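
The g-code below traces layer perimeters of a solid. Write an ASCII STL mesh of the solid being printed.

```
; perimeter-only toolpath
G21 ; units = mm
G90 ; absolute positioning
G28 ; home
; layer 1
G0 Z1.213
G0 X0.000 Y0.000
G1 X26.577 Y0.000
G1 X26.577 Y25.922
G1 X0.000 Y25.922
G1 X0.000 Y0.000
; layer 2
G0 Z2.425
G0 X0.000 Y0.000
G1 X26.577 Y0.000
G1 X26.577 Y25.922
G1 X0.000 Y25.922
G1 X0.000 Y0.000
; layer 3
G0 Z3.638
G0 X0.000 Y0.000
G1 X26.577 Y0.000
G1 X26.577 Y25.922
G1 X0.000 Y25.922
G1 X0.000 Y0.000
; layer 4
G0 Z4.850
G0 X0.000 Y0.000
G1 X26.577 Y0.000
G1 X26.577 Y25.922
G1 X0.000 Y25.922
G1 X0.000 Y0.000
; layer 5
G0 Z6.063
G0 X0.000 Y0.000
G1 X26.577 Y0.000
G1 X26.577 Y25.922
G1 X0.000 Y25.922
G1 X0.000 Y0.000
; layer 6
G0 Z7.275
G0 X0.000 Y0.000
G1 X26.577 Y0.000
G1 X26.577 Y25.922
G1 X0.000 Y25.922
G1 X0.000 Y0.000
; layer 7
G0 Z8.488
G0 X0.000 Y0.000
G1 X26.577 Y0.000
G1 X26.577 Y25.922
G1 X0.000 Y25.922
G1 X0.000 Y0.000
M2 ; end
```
solid part
  facet normal 0.0000 0.0000 -1.0000
    outer loop
      vertex 26.577 25.922 0.000
      vertex 26.577 0.000 0.000
      vertex 0.000 0.000 0.000
    endloop
  endfacet
  facet normal 0.0000 0.0000 -1.0000
    outer loop
      vertex 0.000 25.922 0.000
      vertex 26.577 25.922 0.000
      vertex 0.000 0.000 0.000
    endloop
  endfacet
  facet normal 0.0000 0.0000 1.0000
    outer loop
      vertex 0.000 0.000 8.488
      vertex 26.577 0.000 8.488
      vertex 26.577 25.922 8.488
    endloop
  endfacet
  facet normal 0.0000 0.0000 1.0000
    outer loop
      vertex 0.000 0.000 8.488
      vertex 26.577 25.922 8.488
      vertex 0.000 25.922 8.488
    endloop
  endfacet
  facet normal 0.0000 -1.0000 0.0000
    outer loop
      vertex 0.000 0.000 0.000
      vertex 26.577 0.000 0.000
      vertex 26.577 0.000 8.488
    endloop
  endfacet
  facet normal 0.0000 -1.0000 0.0000
    outer loop
      vertex 0.000 0.000 0.000
      vertex 26.577 0.000 8.488
      vertex 0.000 0.000 8.488
    endloop
  endfacet
  facet normal 0.0000 1.0000 0.0000
    outer loop
      vertex 26.577 25.922 8.488
      vertex 26.577 25.922 0.000
      vertex 0.000 25.922 0.000
    endloop
  endfacet
  facet normal 0.0000 1.0000 0.0000
    outer loop
      vertex 0.000 25.922 8.488
      vertex 26.577 25.922 8.488
      vertex 0.000 25.922 0.000
    endloop
  endfacet
  facet normal -1.0000 0.0000 0.0000
    outer loop
      vertex 0.000 25.922 8.488
      vertex 0.000 25.922 0.000
      vertex 0.000 0.000 0.000
    endloop
  endfacet
  facet normal -1.0000 0.0000 0.0000
    outer loop
      vertex 0.000 0.000 8.488
      vertex 0.000 25.922 8.488
      vertex 0.000 0.000 0.000
    endloop
  endfacet
  facet normal 1.0000 0.0000 0.0000
    outer loop
      vertex 26.577 0.000 0.000
      vertex 26.577 25.922 0.000
      vertex 26.577 25.922 8.488
    endloop
  endfacet
  facet normal 1.0000 0.0000 0.0000
    outer loop
      vertex 26.577 0.000 0.000
      vertex 26.577 25.922 8.488
      vertex 26.577 0.000 8.488
    endloop
  endfacet
endsolid part

The G0 Z moves step by Δz≈1.213 mm. Every layer's G1 loop is the same polygon, so the solid is a straight extrusion of it from z=0 to z≈8.49. Closing with flat bottom and top caps and triangulating gives 12 facets — a rectangular box, roughly 26.6 × 25.9 mm footprint and 8.49 mm tall.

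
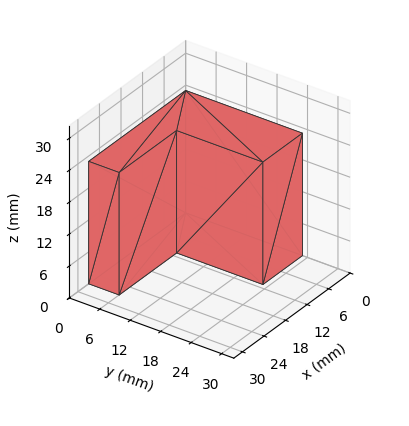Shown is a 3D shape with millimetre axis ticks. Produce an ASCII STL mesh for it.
Reading the render: the shape is an L-shaped prism: outer 27 × 23 mm, arm thicknesses ≈ 6 mm (horizontal) and 11 mm (vertical), extruded 23 mm in z (dimensions read to the nearest mm from the axis ticks). For the STL, each face is triangulated and given an outward normal.

solid part
  facet normal 0.0000 0.0000 -1.0000
    outer loop
      vertex 27.00 6.00 0.00
      vertex 27.00 0.00 0.00
      vertex 0.00 0.00 0.00
    endloop
  endfacet
  facet normal 0.0000 0.0000 -1.0000
    outer loop
      vertex 11.00 6.00 0.00
      vertex 27.00 6.00 0.00
      vertex 0.00 0.00 0.00
    endloop
  endfacet
  facet normal 0.0000 0.0000 -1.0000
    outer loop
      vertex 11.00 23.00 0.00
      vertex 11.00 6.00 0.00
      vertex 0.00 0.00 0.00
    endloop
  endfacet
  facet normal 0.0000 0.0000 -1.0000
    outer loop
      vertex 0.00 23.00 0.00
      vertex 11.00 23.00 0.00
      vertex 0.00 0.00 0.00
    endloop
  endfacet
  facet normal 0.0000 0.0000 1.0000
    outer loop
      vertex 0.00 0.00 23.00
      vertex 27.00 0.00 23.00
      vertex 27.00 6.00 23.00
    endloop
  endfacet
  facet normal 0.0000 0.0000 1.0000
    outer loop
      vertex 0.00 0.00 23.00
      vertex 27.00 6.00 23.00
      vertex 11.00 6.00 23.00
    endloop
  endfacet
  facet normal 0.0000 0.0000 1.0000
    outer loop
      vertex 0.00 0.00 23.00
      vertex 11.00 6.00 23.00
      vertex 11.00 23.00 23.00
    endloop
  endfacet
  facet normal 0.0000 0.0000 1.0000
    outer loop
      vertex 0.00 0.00 23.00
      vertex 11.00 23.00 23.00
      vertex 0.00 23.00 23.00
    endloop
  endfacet
  facet normal 0.0000 -1.0000 0.0000
    outer loop
      vertex 0.00 0.00 0.00
      vertex 27.00 0.00 0.00
      vertex 27.00 0.00 23.00
    endloop
  endfacet
  facet normal 0.0000 -1.0000 0.0000
    outer loop
      vertex 0.00 0.00 0.00
      vertex 27.00 0.00 23.00
      vertex 0.00 0.00 23.00
    endloop
  endfacet
  facet normal 1.0000 0.0000 0.0000
    outer loop
      vertex 27.00 0.00 0.00
      vertex 27.00 6.00 0.00
      vertex 27.00 6.00 23.00
    endloop
  endfacet
  facet normal 1.0000 0.0000 0.0000
    outer loop
      vertex 27.00 0.00 0.00
      vertex 27.00 6.00 23.00
      vertex 27.00 0.00 23.00
    endloop
  endfacet
  facet normal 0.0000 1.0000 0.0000
    outer loop
      vertex 27.00 6.00 0.00
      vertex 11.00 6.00 0.00
      vertex 11.00 6.00 23.00
    endloop
  endfacet
  facet normal 0.0000 1.0000 0.0000
    outer loop
      vertex 27.00 6.00 0.00
      vertex 11.00 6.00 23.00
      vertex 27.00 6.00 23.00
    endloop
  endfacet
  facet normal 1.0000 0.0000 0.0000
    outer loop
      vertex 11.00 6.00 0.00
      vertex 11.00 23.00 0.00
      vertex 11.00 23.00 23.00
    endloop
  endfacet
  facet normal 1.0000 0.0000 0.0000
    outer loop
      vertex 11.00 6.00 0.00
      vertex 11.00 23.00 23.00
      vertex 11.00 6.00 23.00
    endloop
  endfacet
  facet normal 0.0000 1.0000 0.0000
    outer loop
      vertex 11.00 23.00 0.00
      vertex 0.00 23.00 0.00
      vertex 0.00 23.00 23.00
    endloop
  endfacet
  facet normal 0.0000 1.0000 0.0000
    outer loop
      vertex 11.00 23.00 0.00
      vertex 0.00 23.00 23.00
      vertex 11.00 23.00 23.00
    endloop
  endfacet
  facet normal -1.0000 0.0000 0.0000
    outer loop
      vertex 0.00 23.00 0.00
      vertex 0.00 0.00 0.00
      vertex 0.00 0.00 23.00
    endloop
  endfacet
  facet normal -1.0000 0.0000 0.0000
    outer loop
      vertex 0.00 23.00 0.00
      vertex 0.00 0.00 23.00
      vertex 0.00 23.00 23.00
    endloop
  endfacet
endsolid part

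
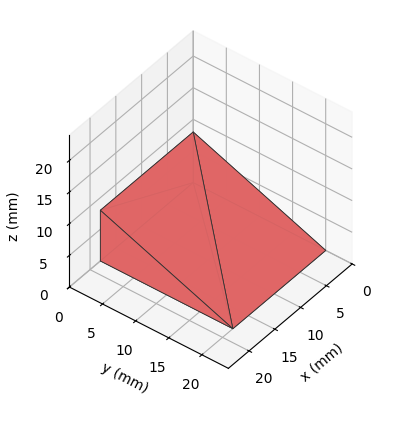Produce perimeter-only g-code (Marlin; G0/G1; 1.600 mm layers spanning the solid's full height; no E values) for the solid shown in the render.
Reading the render: the shape is a wedge (ramp): 18 × 20 mm base, rising to 8 mm along the y=0 edge and sloping linearly to z=0 at y=20 (dimensions read to the nearest mm from the axis ticks). For the g-code, the solid's height is divided into equal slices at the stated Δz and each level perimeter traced with G1 moves after a G0 lift.

; perimeter-only toolpath
G21 ; units = mm
G90 ; absolute positioning
G28 ; home
; layer 1
G0 Z1.600
G0 X0.000 Y0.000
G1 X18.000 Y0.000
G1 X18.000 Y16.000
G1 X0.000 Y16.000
G1 X0.000 Y0.000
; layer 2
G0 Z3.200
G0 X0.000 Y0.000
G1 X18.000 Y0.000
G1 X18.000 Y12.000
G1 X0.000 Y12.000
G1 X0.000 Y0.000
; layer 3
G0 Z4.800
G0 X0.000 Y0.000
G1 X18.000 Y0.000
G1 X18.000 Y8.000
G1 X0.000 Y8.000
G1 X0.000 Y0.000
; layer 4
G0 Z6.400
G0 X0.000 Y0.000
G1 X18.000 Y0.000
G1 X18.000 Y4.000
G1 X0.000 Y4.000
G1 X0.000 Y0.000
M2 ; end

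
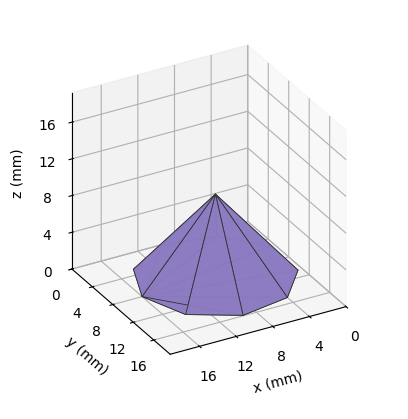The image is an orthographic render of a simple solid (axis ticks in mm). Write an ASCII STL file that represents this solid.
Reading the render: the shape is a regular 9-sided pyramid, base circumscribed radius ≈ 8 mm, apex at z ≈ 9 mm (dimensions read to the nearest mm from the axis ticks). For the STL, each face is triangulated and given an outward normal.

solid part
  facet normal 0.0000 0.0000 -1.0000
    outer loop
      vertex 9.4 15.9 0.0
      vertex 14.1 13.1 0.0
      vertex 16.0 8.0 0.0
    endloop
  endfacet
  facet normal 0.0000 0.0000 -1.0000
    outer loop
      vertex 4.0 14.9 0.0
      vertex 9.4 15.9 0.0
      vertex 16.0 8.0 0.0
    endloop
  endfacet
  facet normal 0.0000 0.0000 -1.0000
    outer loop
      vertex 0.5 10.7 0.0
      vertex 4.0 14.9 0.0
      vertex 16.0 8.0 0.0
    endloop
  endfacet
  facet normal 0.0000 0.0000 -1.0000
    outer loop
      vertex 0.5 5.3 0.0
      vertex 0.5 10.7 0.0
      vertex 16.0 8.0 0.0
    endloop
  endfacet
  facet normal 0.0000 0.0000 -1.0000
    outer loop
      vertex 4.0 1.1 0.0
      vertex 0.5 5.3 0.0
      vertex 16.0 8.0 0.0
    endloop
  endfacet
  facet normal 0.0000 0.0000 -1.0000
    outer loop
      vertex 9.4 0.1 0.0
      vertex 4.0 1.1 0.0
      vertex 16.0 8.0 0.0
    endloop
  endfacet
  facet normal 0.0000 0.0000 -1.0000
    outer loop
      vertex 14.1 2.9 0.0
      vertex 9.4 0.1 0.0
      vertex 16.0 8.0 0.0
    endloop
  endfacet
  facet normal 0.7200 0.2682 0.6400
    outer loop
      vertex 16.0 8.0 0.0
      vertex 14.1 13.1 0.0
      vertex 8.0 8.0 9.0
    endloop
  endfacet
  facet normal 0.3931 0.6599 0.6404
    outer loop
      vertex 14.1 13.1 0.0
      vertex 9.4 15.9 0.0
      vertex 8.0 8.0 9.0
    endloop
  endfacet
  facet normal -0.1398 0.7548 0.6408
    outer loop
      vertex 9.4 15.9 0.0
      vertex 4.0 14.9 0.0
      vertex 8.0 8.0 9.0
    endloop
  endfacet
  facet normal -0.5905 0.4921 0.6397
    outer loop
      vertex 4.0 14.9 0.0
      vertex 0.5 10.7 0.0
      vertex 8.0 8.0 9.0
    endloop
  endfacet
  facet normal -0.7682 0.0000 0.6402
    outer loop
      vertex 0.5 10.7 0.0
      vertex 0.5 5.3 0.0
      vertex 8.0 8.0 9.0
    endloop
  endfacet
  facet normal -0.5905 -0.4921 0.6397
    outer loop
      vertex 0.5 5.3 0.0
      vertex 4.0 1.1 0.0
      vertex 8.0 8.0 9.0
    endloop
  endfacet
  facet normal -0.1398 -0.7548 0.6408
    outer loop
      vertex 4.0 1.1 0.0
      vertex 9.4 0.1 0.0
      vertex 8.0 8.0 9.0
    endloop
  endfacet
  facet normal 0.3931 -0.6599 0.6404
    outer loop
      vertex 9.4 0.1 0.0
      vertex 14.1 2.9 0.0
      vertex 8.0 8.0 9.0
    endloop
  endfacet
  facet normal 0.7200 -0.2682 0.6400
    outer loop
      vertex 14.1 2.9 0.0
      vertex 16.0 8.0 0.0
      vertex 8.0 8.0 9.0
    endloop
  endfacet
endsolid part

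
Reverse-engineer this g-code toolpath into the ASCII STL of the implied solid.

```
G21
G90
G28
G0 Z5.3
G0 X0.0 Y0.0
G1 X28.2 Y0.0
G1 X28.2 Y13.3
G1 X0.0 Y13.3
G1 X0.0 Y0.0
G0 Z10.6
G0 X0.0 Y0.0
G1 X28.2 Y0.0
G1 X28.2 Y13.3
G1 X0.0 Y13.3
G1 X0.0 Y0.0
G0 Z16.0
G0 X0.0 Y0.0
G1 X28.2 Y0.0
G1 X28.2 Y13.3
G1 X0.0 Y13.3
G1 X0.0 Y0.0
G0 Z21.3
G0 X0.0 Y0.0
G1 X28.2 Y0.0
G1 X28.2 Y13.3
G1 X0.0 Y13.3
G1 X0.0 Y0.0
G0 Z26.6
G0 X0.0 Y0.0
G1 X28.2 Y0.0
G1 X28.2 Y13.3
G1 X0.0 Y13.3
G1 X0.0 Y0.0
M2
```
solid part
  facet normal 0.0000 0.0000 -1.0000
    outer loop
      vertex 28.2 13.3 0.0
      vertex 28.2 0.0 0.0
      vertex 0.0 0.0 0.0
    endloop
  endfacet
  facet normal 0.0000 0.0000 -1.0000
    outer loop
      vertex 0.0 13.3 0.0
      vertex 28.2 13.3 0.0
      vertex 0.0 0.0 0.0
    endloop
  endfacet
  facet normal 0.0000 0.0000 1.0000
    outer loop
      vertex 0.0 0.0 26.6
      vertex 28.2 0.0 26.6
      vertex 28.2 13.3 26.6
    endloop
  endfacet
  facet normal 0.0000 0.0000 1.0000
    outer loop
      vertex 0.0 0.0 26.6
      vertex 28.2 13.3 26.6
      vertex 0.0 13.3 26.6
    endloop
  endfacet
  facet normal 0.0000 -1.0000 0.0000
    outer loop
      vertex 0.0 0.0 0.0
      vertex 28.2 0.0 0.0
      vertex 28.2 0.0 26.6
    endloop
  endfacet
  facet normal 0.0000 -1.0000 0.0000
    outer loop
      vertex 0.0 0.0 0.0
      vertex 28.2 0.0 26.6
      vertex 0.0 0.0 26.6
    endloop
  endfacet
  facet normal 0.0000 1.0000 0.0000
    outer loop
      vertex 28.2 13.3 26.6
      vertex 28.2 13.3 0.0
      vertex 0.0 13.3 0.0
    endloop
  endfacet
  facet normal 0.0000 1.0000 0.0000
    outer loop
      vertex 0.0 13.3 26.6
      vertex 28.2 13.3 26.6
      vertex 0.0 13.3 0.0
    endloop
  endfacet
  facet normal -1.0000 0.0000 0.0000
    outer loop
      vertex 0.0 13.3 26.6
      vertex 0.0 13.3 0.0
      vertex 0.0 0.0 0.0
    endloop
  endfacet
  facet normal -1.0000 0.0000 0.0000
    outer loop
      vertex 0.0 0.0 26.6
      vertex 0.0 13.3 26.6
      vertex 0.0 0.0 0.0
    endloop
  endfacet
  facet normal 1.0000 0.0000 0.0000
    outer loop
      vertex 28.2 0.0 0.0
      vertex 28.2 13.3 0.0
      vertex 28.2 13.3 26.6
    endloop
  endfacet
  facet normal 1.0000 0.0000 0.0000
    outer loop
      vertex 28.2 0.0 0.0
      vertex 28.2 13.3 26.6
      vertex 28.2 0.0 26.6
    endloop
  endfacet
endsolid part

The G0 Z moves step by Δz≈5.3 mm. Every layer's G1 loop is the same polygon, so the solid is a straight extrusion of it from z=0 to z≈26.6. Closing with flat bottom and top caps and triangulating gives 12 facets — a rectangular box, roughly 28.2 × 13.3 mm footprint and 26.6 mm tall.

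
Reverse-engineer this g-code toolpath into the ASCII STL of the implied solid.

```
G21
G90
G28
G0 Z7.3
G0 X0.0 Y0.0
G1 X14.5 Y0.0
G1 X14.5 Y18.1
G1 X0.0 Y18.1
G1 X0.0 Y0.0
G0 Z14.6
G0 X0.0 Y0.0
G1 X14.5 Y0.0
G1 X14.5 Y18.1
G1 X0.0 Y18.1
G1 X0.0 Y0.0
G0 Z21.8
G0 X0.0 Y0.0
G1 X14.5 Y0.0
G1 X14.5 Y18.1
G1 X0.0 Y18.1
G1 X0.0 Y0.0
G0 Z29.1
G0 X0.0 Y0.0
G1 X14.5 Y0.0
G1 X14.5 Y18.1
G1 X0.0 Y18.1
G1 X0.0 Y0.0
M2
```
solid part
  facet normal 0.0000 0.0000 -1.0000
    outer loop
      vertex 14.5 18.1 0.0
      vertex 14.5 0.0 0.0
      vertex 0.0 0.0 0.0
    endloop
  endfacet
  facet normal 0.0000 0.0000 -1.0000
    outer loop
      vertex 0.0 18.1 0.0
      vertex 14.5 18.1 0.0
      vertex 0.0 0.0 0.0
    endloop
  endfacet
  facet normal 0.0000 0.0000 1.0000
    outer loop
      vertex 0.0 0.0 29.1
      vertex 14.5 0.0 29.1
      vertex 14.5 18.1 29.1
    endloop
  endfacet
  facet normal 0.0000 0.0000 1.0000
    outer loop
      vertex 0.0 0.0 29.1
      vertex 14.5 18.1 29.1
      vertex 0.0 18.1 29.1
    endloop
  endfacet
  facet normal 0.0000 -1.0000 0.0000
    outer loop
      vertex 0.0 0.0 0.0
      vertex 14.5 0.0 0.0
      vertex 14.5 0.0 29.1
    endloop
  endfacet
  facet normal 0.0000 -1.0000 0.0000
    outer loop
      vertex 0.0 0.0 0.0
      vertex 14.5 0.0 29.1
      vertex 0.0 0.0 29.1
    endloop
  endfacet
  facet normal 0.0000 1.0000 0.0000
    outer loop
      vertex 14.5 18.1 29.1
      vertex 14.5 18.1 0.0
      vertex 0.0 18.1 0.0
    endloop
  endfacet
  facet normal 0.0000 1.0000 0.0000
    outer loop
      vertex 0.0 18.1 29.1
      vertex 14.5 18.1 29.1
      vertex 0.0 18.1 0.0
    endloop
  endfacet
  facet normal -1.0000 0.0000 0.0000
    outer loop
      vertex 0.0 18.1 29.1
      vertex 0.0 18.1 0.0
      vertex 0.0 0.0 0.0
    endloop
  endfacet
  facet normal -1.0000 0.0000 0.0000
    outer loop
      vertex 0.0 0.0 29.1
      vertex 0.0 18.1 29.1
      vertex 0.0 0.0 0.0
    endloop
  endfacet
  facet normal 1.0000 0.0000 0.0000
    outer loop
      vertex 14.5 0.0 0.0
      vertex 14.5 18.1 0.0
      vertex 14.5 18.1 29.1
    endloop
  endfacet
  facet normal 1.0000 0.0000 0.0000
    outer loop
      vertex 14.5 0.0 0.0
      vertex 14.5 18.1 29.1
      vertex 14.5 0.0 29.1
    endloop
  endfacet
endsolid part

The G0 Z moves step by Δz≈7.3 mm. Every layer's G1 loop is the same polygon, so the solid is a straight extrusion of it from z=0 to z≈29.1. Closing with flat bottom and top caps and triangulating gives 12 facets — a rectangular box, roughly 14.5 × 18.1 mm footprint and 29.1 mm tall.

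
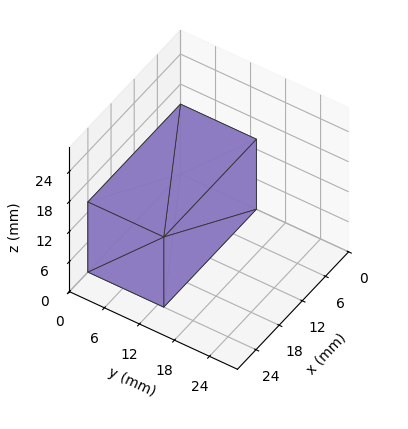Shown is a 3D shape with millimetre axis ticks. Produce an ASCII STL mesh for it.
Reading the render: the shape is a rectangular box, roughly 24 × 13 mm footprint and 14 mm tall (dimensions read to the nearest mm from the axis ticks). For the STL, each face is triangulated and given an outward normal.

solid part
  facet normal 0.0000 0.0000 -1.0000
    outer loop
      vertex 24.000 13.000 0.000
      vertex 24.000 0.000 0.000
      vertex 0.000 0.000 0.000
    endloop
  endfacet
  facet normal 0.0000 0.0000 -1.0000
    outer loop
      vertex 0.000 13.000 0.000
      vertex 24.000 13.000 0.000
      vertex 0.000 0.000 0.000
    endloop
  endfacet
  facet normal 0.0000 0.0000 1.0000
    outer loop
      vertex 0.000 0.000 14.000
      vertex 24.000 0.000 14.000
      vertex 24.000 13.000 14.000
    endloop
  endfacet
  facet normal 0.0000 0.0000 1.0000
    outer loop
      vertex 0.000 0.000 14.000
      vertex 24.000 13.000 14.000
      vertex 0.000 13.000 14.000
    endloop
  endfacet
  facet normal 0.0000 -1.0000 0.0000
    outer loop
      vertex 0.000 0.000 0.000
      vertex 24.000 0.000 0.000
      vertex 24.000 0.000 14.000
    endloop
  endfacet
  facet normal 0.0000 -1.0000 0.0000
    outer loop
      vertex 0.000 0.000 0.000
      vertex 24.000 0.000 14.000
      vertex 0.000 0.000 14.000
    endloop
  endfacet
  facet normal 0.0000 1.0000 0.0000
    outer loop
      vertex 24.000 13.000 14.000
      vertex 24.000 13.000 0.000
      vertex 0.000 13.000 0.000
    endloop
  endfacet
  facet normal 0.0000 1.0000 0.0000
    outer loop
      vertex 0.000 13.000 14.000
      vertex 24.000 13.000 14.000
      vertex 0.000 13.000 0.000
    endloop
  endfacet
  facet normal -1.0000 0.0000 0.0000
    outer loop
      vertex 0.000 13.000 14.000
      vertex 0.000 13.000 0.000
      vertex 0.000 0.000 0.000
    endloop
  endfacet
  facet normal -1.0000 0.0000 0.0000
    outer loop
      vertex 0.000 0.000 14.000
      vertex 0.000 13.000 14.000
      vertex 0.000 0.000 0.000
    endloop
  endfacet
  facet normal 1.0000 0.0000 0.0000
    outer loop
      vertex 24.000 0.000 0.000
      vertex 24.000 13.000 0.000
      vertex 24.000 13.000 14.000
    endloop
  endfacet
  facet normal 1.0000 0.0000 0.0000
    outer loop
      vertex 24.000 0.000 0.000
      vertex 24.000 13.000 14.000
      vertex 24.000 0.000 14.000
    endloop
  endfacet
endsolid part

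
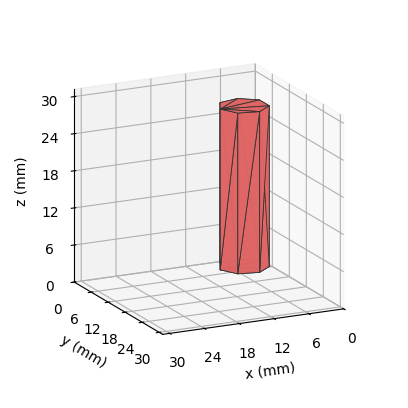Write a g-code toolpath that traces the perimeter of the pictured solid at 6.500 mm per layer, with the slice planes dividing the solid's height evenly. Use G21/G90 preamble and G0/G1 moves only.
Reading the render: the shape is a regular 7-sided prism (a cylinder approximated with 7 flat sides), circumscribed radius ≈ 4 mm, height ≈ 26 mm (dimensions read to the nearest mm from the axis ticks). For the g-code, the solid's height is divided into equal slices at the stated Δz and each level perimeter traced with G1 moves after a G0 lift.

; perimeter-only toolpath
G21 ; units = mm
G90 ; absolute positioning
G28 ; home
; layer 1
G0 Z6.500
G0 X8.000 Y4.000
G1 X6.494 Y7.127
G1 X3.110 Y7.900
G1 X0.396 Y5.736
G1 X0.396 Y2.264
G1 X3.110 Y0.100
G1 X6.494 Y0.873
G1 X8.000 Y4.000
; layer 2
G0 Z13.000
G0 X8.000 Y4.000
G1 X6.494 Y7.127
G1 X3.110 Y7.900
G1 X0.396 Y5.736
G1 X0.396 Y2.264
G1 X3.110 Y0.100
G1 X6.494 Y0.873
G1 X8.000 Y4.000
; layer 3
G0 Z19.500
G0 X8.000 Y4.000
G1 X6.494 Y7.127
G1 X3.110 Y7.900
G1 X0.396 Y5.736
G1 X0.396 Y2.264
G1 X3.110 Y0.100
G1 X6.494 Y0.873
G1 X8.000 Y4.000
; layer 4
G0 Z26.000
G0 X8.000 Y4.000
G1 X6.494 Y7.127
G1 X3.110 Y7.900
G1 X0.396 Y5.736
G1 X0.396 Y2.264
G1 X3.110 Y0.100
G1 X6.494 Y0.873
G1 X8.000 Y4.000
M2 ; end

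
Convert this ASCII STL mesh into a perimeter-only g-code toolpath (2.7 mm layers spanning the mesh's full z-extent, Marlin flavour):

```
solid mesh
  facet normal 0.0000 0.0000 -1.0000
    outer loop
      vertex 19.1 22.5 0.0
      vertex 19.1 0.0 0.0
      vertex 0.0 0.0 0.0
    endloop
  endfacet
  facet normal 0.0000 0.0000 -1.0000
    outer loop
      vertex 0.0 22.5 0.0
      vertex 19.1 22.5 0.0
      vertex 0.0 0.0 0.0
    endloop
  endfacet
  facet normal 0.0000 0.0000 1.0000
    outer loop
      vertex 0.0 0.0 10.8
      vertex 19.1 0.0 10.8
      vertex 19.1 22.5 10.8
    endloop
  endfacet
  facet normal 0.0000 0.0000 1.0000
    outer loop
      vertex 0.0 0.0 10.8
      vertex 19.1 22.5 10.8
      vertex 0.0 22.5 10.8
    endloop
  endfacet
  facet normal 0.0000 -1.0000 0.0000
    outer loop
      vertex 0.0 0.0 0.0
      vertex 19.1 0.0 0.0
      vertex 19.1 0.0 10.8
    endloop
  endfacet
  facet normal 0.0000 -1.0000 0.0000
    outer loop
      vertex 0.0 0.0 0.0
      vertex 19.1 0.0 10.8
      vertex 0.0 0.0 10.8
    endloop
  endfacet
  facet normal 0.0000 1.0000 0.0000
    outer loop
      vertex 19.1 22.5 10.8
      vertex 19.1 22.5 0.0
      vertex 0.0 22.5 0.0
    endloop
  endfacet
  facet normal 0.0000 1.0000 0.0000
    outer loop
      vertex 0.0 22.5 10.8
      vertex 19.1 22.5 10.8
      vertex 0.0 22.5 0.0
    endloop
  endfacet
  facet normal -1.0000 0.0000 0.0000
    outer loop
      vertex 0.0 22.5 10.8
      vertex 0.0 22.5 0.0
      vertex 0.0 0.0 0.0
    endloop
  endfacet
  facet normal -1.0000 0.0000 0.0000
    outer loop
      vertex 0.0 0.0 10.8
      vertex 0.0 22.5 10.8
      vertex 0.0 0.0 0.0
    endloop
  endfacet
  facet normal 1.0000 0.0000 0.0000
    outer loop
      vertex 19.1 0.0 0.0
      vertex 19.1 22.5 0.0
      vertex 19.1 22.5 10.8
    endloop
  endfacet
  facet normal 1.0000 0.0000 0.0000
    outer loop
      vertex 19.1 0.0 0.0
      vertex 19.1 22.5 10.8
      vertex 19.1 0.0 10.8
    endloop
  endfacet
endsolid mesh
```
; perimeter-only toolpath
G21 ; units = mm
G90 ; absolute positioning
G28 ; home
; layer 1
G0 Z2.7
G0 X0.0 Y0.0
G1 X19.1 Y0.0
G1 X19.1 Y22.5
G1 X0.0 Y22.5
G1 X0.0 Y0.0
; layer 2
G0 Z5.4
G0 X0.0 Y0.0
G1 X19.1 Y0.0
G1 X19.1 Y22.5
G1 X0.0 Y22.5
G1 X0.0 Y0.0
; layer 3
G0 Z8.1
G0 X0.0 Y0.0
G1 X19.1 Y0.0
G1 X19.1 Y22.5
G1 X0.0 Y22.5
G1 X0.0 Y0.0
; layer 4
G0 Z10.8
G0 X0.0 Y0.0
G1 X19.1 Y0.0
G1 X19.1 Y22.5
G1 X0.0 Y22.5
G1 X0.0 Y0.0
M2 ; end

The solid is a rectangular box, roughly 19.1 × 22.5 mm footprint and 10.8 mm tall. Slicing at Δz = 2.7 mm — 4 equal slices spanning the solid's height, so layer i sits at z = i·h/4 — gives 4 non-empty perimeters. Each is a 4-segment closed polygon; G0 lifts to the layer z and rapids to the start vertex, then G1 traces the edges.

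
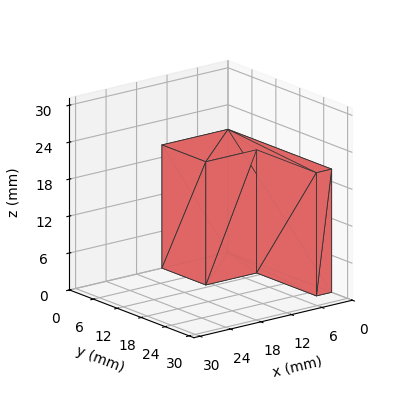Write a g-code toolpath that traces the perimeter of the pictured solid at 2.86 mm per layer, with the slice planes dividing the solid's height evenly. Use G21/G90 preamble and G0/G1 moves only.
Reading the render: the shape is an L-shaped prism: outer 13 × 26 mm, arm thicknesses ≈ 11 mm (horizontal) and 3 mm (vertical), extruded 20 mm in z (dimensions read to the nearest mm from the axis ticks). For the g-code, the solid's height is divided into equal slices at the stated Δz and each level perimeter traced with G1 moves after a G0 lift.

; perimeter-only toolpath
G21 ; units = mm
G90 ; absolute positioning
G28 ; home
; layer 1
G0 Z2.86
G0 X0.00 Y0.00
G1 X13.00 Y0.00
G1 X13.00 Y11.00
G1 X3.00 Y11.00
G1 X3.00 Y26.00
G1 X0.00 Y26.00
G1 X0.00 Y0.00
; layer 2
G0 Z5.71
G0 X0.00 Y0.00
G1 X13.00 Y0.00
G1 X13.00 Y11.00
G1 X3.00 Y11.00
G1 X3.00 Y26.00
G1 X0.00 Y26.00
G1 X0.00 Y0.00
; layer 3
G0 Z8.57
G0 X0.00 Y0.00
G1 X13.00 Y0.00
G1 X13.00 Y11.00
G1 X3.00 Y11.00
G1 X3.00 Y26.00
G1 X0.00 Y26.00
G1 X0.00 Y0.00
; layer 4
G0 Z11.43
G0 X0.00 Y0.00
G1 X13.00 Y0.00
G1 X13.00 Y11.00
G1 X3.00 Y11.00
G1 X3.00 Y26.00
G1 X0.00 Y26.00
G1 X0.00 Y0.00
; layer 5
G0 Z14.29
G0 X0.00 Y0.00
G1 X13.00 Y0.00
G1 X13.00 Y11.00
G1 X3.00 Y11.00
G1 X3.00 Y26.00
G1 X0.00 Y26.00
G1 X0.00 Y0.00
; layer 6
G0 Z17.14
G0 X0.00 Y0.00
G1 X13.00 Y0.00
G1 X13.00 Y11.00
G1 X3.00 Y11.00
G1 X3.00 Y26.00
G1 X0.00 Y26.00
G1 X0.00 Y0.00
; layer 7
G0 Z20.00
G0 X0.00 Y0.00
G1 X13.00 Y0.00
G1 X13.00 Y11.00
G1 X3.00 Y11.00
G1 X3.00 Y26.00
G1 X0.00 Y26.00
G1 X0.00 Y0.00
M2 ; end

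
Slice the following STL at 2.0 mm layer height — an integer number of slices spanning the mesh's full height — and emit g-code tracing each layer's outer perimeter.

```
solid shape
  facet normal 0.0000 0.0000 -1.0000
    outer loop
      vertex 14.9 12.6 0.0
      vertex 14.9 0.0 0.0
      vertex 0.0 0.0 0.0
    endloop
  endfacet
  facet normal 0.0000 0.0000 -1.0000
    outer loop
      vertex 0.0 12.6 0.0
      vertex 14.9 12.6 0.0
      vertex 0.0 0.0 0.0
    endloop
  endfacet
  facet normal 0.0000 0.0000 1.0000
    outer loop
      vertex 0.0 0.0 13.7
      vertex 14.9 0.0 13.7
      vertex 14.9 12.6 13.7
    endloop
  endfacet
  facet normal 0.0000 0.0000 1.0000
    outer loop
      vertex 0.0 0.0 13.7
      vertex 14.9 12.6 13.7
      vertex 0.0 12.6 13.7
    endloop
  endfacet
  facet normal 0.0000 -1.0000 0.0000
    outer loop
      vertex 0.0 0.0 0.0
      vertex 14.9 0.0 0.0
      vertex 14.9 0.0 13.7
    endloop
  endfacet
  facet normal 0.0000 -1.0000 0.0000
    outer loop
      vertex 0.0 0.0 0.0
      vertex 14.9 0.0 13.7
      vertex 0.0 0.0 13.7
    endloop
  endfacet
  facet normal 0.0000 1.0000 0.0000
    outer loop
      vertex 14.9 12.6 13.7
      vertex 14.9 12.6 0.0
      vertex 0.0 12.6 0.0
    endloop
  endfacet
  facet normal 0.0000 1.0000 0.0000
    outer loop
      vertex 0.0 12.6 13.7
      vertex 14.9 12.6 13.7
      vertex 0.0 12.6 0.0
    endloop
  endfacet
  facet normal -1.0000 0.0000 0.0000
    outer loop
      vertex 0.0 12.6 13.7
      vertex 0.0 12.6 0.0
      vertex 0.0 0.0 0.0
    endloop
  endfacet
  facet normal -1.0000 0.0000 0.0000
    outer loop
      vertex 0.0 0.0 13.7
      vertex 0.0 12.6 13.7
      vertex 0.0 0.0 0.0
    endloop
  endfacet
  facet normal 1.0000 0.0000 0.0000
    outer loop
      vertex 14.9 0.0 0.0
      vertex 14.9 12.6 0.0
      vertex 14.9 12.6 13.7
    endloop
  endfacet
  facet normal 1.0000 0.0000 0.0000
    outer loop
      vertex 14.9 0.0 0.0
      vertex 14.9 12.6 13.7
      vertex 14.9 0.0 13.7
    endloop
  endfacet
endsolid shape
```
; perimeter-only toolpath
G21 ; units = mm
G90 ; absolute positioning
G28 ; home
; layer 1
G0 Z2.0
G0 X0.0 Y0.0
G1 X14.9 Y0.0
G1 X14.9 Y12.6
G1 X0.0 Y12.6
G1 X0.0 Y0.0
; layer 2
G0 Z3.9
G0 X0.0 Y0.0
G1 X14.9 Y0.0
G1 X14.9 Y12.6
G1 X0.0 Y12.6
G1 X0.0 Y0.0
; layer 3
G0 Z5.9
G0 X0.0 Y0.0
G1 X14.9 Y0.0
G1 X14.9 Y12.6
G1 X0.0 Y12.6
G1 X0.0 Y0.0
; layer 4
G0 Z7.8
G0 X0.0 Y0.0
G1 X14.9 Y0.0
G1 X14.9 Y12.6
G1 X0.0 Y12.6
G1 X0.0 Y0.0
; layer 5
G0 Z9.8
G0 X0.0 Y0.0
G1 X14.9 Y0.0
G1 X14.9 Y12.6
G1 X0.0 Y12.6
G1 X0.0 Y0.0
; layer 6
G0 Z11.7
G0 X0.0 Y0.0
G1 X14.9 Y0.0
G1 X14.9 Y12.6
G1 X0.0 Y12.6
G1 X0.0 Y0.0
; layer 7
G0 Z13.7
G0 X0.0 Y0.0
G1 X14.9 Y0.0
G1 X14.9 Y12.6
G1 X0.0 Y12.6
G1 X0.0 Y0.0
M2 ; end

The solid is a rectangular box, roughly 14.9 × 12.6 mm footprint and 13.7 mm tall. Slicing at Δz = 2.0 mm — 7 equal slices spanning the solid's height, so layer i sits at z = i·h/7 — gives 7 non-empty perimeters. Each is a 4-segment closed polygon; G0 lifts to the layer z and rapids to the start vertex, then G1 traces the edges.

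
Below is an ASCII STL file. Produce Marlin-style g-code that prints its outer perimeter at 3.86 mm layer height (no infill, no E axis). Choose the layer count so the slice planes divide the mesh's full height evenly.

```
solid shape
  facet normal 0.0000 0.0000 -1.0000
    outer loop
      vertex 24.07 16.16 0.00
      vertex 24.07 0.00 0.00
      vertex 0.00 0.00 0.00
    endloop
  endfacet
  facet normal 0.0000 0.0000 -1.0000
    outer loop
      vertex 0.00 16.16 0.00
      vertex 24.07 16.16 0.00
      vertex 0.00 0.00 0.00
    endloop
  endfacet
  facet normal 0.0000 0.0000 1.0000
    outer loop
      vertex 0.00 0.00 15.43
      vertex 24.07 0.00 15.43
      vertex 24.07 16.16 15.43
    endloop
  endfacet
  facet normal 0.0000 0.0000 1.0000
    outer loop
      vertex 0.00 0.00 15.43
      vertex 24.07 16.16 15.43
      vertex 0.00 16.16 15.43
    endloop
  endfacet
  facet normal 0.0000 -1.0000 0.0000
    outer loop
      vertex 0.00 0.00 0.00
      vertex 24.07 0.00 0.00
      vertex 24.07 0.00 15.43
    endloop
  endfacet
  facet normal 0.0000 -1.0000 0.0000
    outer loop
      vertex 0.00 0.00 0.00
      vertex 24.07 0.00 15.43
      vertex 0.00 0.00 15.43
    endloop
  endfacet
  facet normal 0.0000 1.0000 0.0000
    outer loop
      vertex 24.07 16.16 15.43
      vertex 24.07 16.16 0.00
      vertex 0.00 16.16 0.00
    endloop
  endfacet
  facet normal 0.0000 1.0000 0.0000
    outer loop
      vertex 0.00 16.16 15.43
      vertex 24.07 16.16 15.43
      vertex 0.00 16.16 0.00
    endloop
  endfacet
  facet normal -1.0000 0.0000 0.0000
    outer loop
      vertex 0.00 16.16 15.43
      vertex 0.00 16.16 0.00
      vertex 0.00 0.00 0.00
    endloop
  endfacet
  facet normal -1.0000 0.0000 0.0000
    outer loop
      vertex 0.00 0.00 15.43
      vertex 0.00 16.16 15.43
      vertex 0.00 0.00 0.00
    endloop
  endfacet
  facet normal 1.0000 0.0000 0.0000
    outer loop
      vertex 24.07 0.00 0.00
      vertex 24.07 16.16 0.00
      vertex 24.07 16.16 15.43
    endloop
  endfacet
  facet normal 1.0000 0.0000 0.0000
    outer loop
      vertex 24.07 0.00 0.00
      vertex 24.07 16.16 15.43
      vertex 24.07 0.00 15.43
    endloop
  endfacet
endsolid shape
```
; perimeter-only toolpath
G21 ; units = mm
G90 ; absolute positioning
G28 ; home
; layer 1
G0 Z3.86
G0 X0.00 Y0.00
G1 X24.07 Y0.00
G1 X24.07 Y16.16
G1 X0.00 Y16.16
G1 X0.00 Y0.00
; layer 2
G0 Z7.71
G0 X0.00 Y0.00
G1 X24.07 Y0.00
G1 X24.07 Y16.16
G1 X0.00 Y16.16
G1 X0.00 Y0.00
; layer 3
G0 Z11.57
G0 X0.00 Y0.00
G1 X24.07 Y0.00
G1 X24.07 Y16.16
G1 X0.00 Y16.16
G1 X0.00 Y0.00
; layer 4
G0 Z15.43
G0 X0.00 Y0.00
G1 X24.07 Y0.00
G1 X24.07 Y16.16
G1 X0.00 Y16.16
G1 X0.00 Y0.00
M2 ; end

The solid is a rectangular box, roughly 24.1 × 16.2 mm footprint and 15.4 mm tall. Slicing at Δz = 3.86 mm — 4 equal slices spanning the solid's height, so layer i sits at z = i·h/4 — gives 4 non-empty perimeters. Each is a 4-segment closed polygon; G0 lifts to the layer z and rapids to the start vertex, then G1 traces the edges.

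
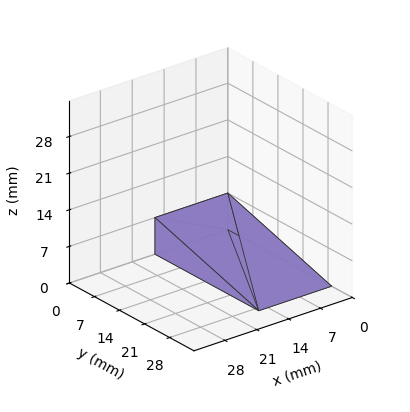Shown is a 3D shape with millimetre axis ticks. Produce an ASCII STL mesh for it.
Reading the render: the shape is a wedge (ramp): 16 × 29 mm base, rising to 7 mm along the y=0 edge and sloping linearly to z=0 at y=29 (dimensions read to the nearest mm from the axis ticks). For the STL, each face is triangulated and given an outward normal.

solid part
  facet normal 0.0000 0.0000 -1.0000
    outer loop
      vertex 16.00 29.00 0.00
      vertex 16.00 0.00 0.00
      vertex 0.00 0.00 0.00
    endloop
  endfacet
  facet normal 0.0000 0.0000 -1.0000
    outer loop
      vertex 0.00 29.00 0.00
      vertex 16.00 29.00 0.00
      vertex 0.00 0.00 0.00
    endloop
  endfacet
  facet normal 0.0000 -1.0000 0.0000
    outer loop
      vertex 0.00 0.00 0.00
      vertex 16.00 0.00 0.00
      vertex 16.00 0.00 7.00
    endloop
  endfacet
  facet normal 0.0000 -1.0000 0.0000
    outer loop
      vertex 0.00 0.00 0.00
      vertex 16.00 0.00 7.00
      vertex 0.00 0.00 7.00
    endloop
  endfacet
  facet normal 0.0000 0.2346 0.9721
    outer loop
      vertex 0.00 0.00 7.00
      vertex 16.00 0.00 7.00
      vertex 16.00 29.00 0.00
    endloop
  endfacet
  facet normal 0.0000 0.2346 0.9721
    outer loop
      vertex 0.00 0.00 7.00
      vertex 16.00 29.00 0.00
      vertex 0.00 29.00 0.00
    endloop
  endfacet
  facet normal -1.0000 0.0000 0.0000
    outer loop
      vertex 0.00 0.00 7.00
      vertex 0.00 29.00 0.00
      vertex 0.00 0.00 0.00
    endloop
  endfacet
  facet normal 1.0000 0.0000 0.0000
    outer loop
      vertex 16.00 0.00 0.00
      vertex 16.00 29.00 0.00
      vertex 16.00 0.00 7.00
    endloop
  endfacet
endsolid part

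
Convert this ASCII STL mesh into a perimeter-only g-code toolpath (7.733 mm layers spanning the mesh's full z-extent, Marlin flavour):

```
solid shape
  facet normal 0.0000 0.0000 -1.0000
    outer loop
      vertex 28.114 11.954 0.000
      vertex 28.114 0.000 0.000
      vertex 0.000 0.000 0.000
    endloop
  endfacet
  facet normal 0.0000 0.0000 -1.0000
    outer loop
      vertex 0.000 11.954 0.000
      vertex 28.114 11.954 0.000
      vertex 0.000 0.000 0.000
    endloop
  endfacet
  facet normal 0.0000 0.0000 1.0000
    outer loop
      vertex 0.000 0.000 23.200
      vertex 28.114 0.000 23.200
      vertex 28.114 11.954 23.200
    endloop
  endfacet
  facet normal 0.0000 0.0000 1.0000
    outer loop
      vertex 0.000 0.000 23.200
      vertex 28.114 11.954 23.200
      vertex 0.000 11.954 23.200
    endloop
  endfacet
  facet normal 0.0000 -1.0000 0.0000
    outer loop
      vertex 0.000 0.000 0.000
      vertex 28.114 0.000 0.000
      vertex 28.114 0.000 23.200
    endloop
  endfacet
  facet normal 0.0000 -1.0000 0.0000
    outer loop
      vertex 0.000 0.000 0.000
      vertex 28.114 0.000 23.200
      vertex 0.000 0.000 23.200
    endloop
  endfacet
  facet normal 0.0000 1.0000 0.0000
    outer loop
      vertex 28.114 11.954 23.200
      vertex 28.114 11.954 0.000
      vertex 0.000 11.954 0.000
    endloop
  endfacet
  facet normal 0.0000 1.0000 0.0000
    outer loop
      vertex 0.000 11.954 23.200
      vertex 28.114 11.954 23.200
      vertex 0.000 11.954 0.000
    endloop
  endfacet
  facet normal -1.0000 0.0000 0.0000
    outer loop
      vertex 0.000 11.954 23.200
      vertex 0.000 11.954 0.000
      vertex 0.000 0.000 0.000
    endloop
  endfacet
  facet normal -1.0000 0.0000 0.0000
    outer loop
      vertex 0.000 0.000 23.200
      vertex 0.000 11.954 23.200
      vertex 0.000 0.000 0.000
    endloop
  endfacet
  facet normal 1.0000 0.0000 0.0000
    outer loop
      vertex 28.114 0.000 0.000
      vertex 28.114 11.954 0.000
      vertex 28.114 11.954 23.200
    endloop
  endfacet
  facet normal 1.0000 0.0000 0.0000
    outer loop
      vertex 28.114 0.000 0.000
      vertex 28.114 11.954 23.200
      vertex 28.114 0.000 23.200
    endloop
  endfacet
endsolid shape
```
; perimeter-only toolpath
G21 ; units = mm
G90 ; absolute positioning
G28 ; home
; layer 1
G0 Z7.733
G0 X0.000 Y0.000
G1 X28.114 Y0.000
G1 X28.114 Y11.954
G1 X0.000 Y11.954
G1 X0.000 Y0.000
; layer 2
G0 Z15.467
G0 X0.000 Y0.000
G1 X28.114 Y0.000
G1 X28.114 Y11.954
G1 X0.000 Y11.954
G1 X0.000 Y0.000
; layer 3
G0 Z23.200
G0 X0.000 Y0.000
G1 X28.114 Y0.000
G1 X28.114 Y11.954
G1 X0.000 Y11.954
G1 X0.000 Y0.000
M2 ; end

The solid is a rectangular box, roughly 28.1 × 12 mm footprint and 23.2 mm tall. Slicing at Δz = 7.733 mm — 3 equal slices spanning the solid's height, so layer i sits at z = i·h/3 — gives 3 non-empty perimeters. Each is a 4-segment closed polygon; G0 lifts to the layer z and rapids to the start vertex, then G1 traces the edges.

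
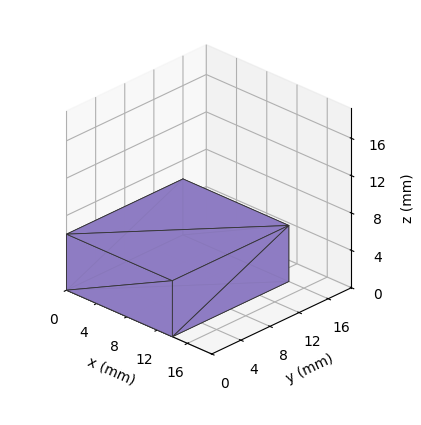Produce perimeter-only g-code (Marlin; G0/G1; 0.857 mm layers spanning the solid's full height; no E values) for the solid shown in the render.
Reading the render: the shape is a rectangular box, roughly 14 × 16 mm footprint and 6 mm tall (dimensions read to the nearest mm from the axis ticks). For the g-code, the solid's height is divided into equal slices at the stated Δz and each level perimeter traced with G1 moves after a G0 lift.

; perimeter-only toolpath
G21 ; units = mm
G90 ; absolute positioning
G28 ; home
; layer 1
G0 Z0.857
G0 X0.000 Y0.000
G1 X14.000 Y0.000
G1 X14.000 Y16.000
G1 X0.000 Y16.000
G1 X0.000 Y0.000
; layer 2
G0 Z1.714
G0 X0.000 Y0.000
G1 X14.000 Y0.000
G1 X14.000 Y16.000
G1 X0.000 Y16.000
G1 X0.000 Y0.000
; layer 3
G0 Z2.571
G0 X0.000 Y0.000
G1 X14.000 Y0.000
G1 X14.000 Y16.000
G1 X0.000 Y16.000
G1 X0.000 Y0.000
; layer 4
G0 Z3.429
G0 X0.000 Y0.000
G1 X14.000 Y0.000
G1 X14.000 Y16.000
G1 X0.000 Y16.000
G1 X0.000 Y0.000
; layer 5
G0 Z4.286
G0 X0.000 Y0.000
G1 X14.000 Y0.000
G1 X14.000 Y16.000
G1 X0.000 Y16.000
G1 X0.000 Y0.000
; layer 6
G0 Z5.143
G0 X0.000 Y0.000
G1 X14.000 Y0.000
G1 X14.000 Y16.000
G1 X0.000 Y16.000
G1 X0.000 Y0.000
; layer 7
G0 Z6.000
G0 X0.000 Y0.000
G1 X14.000 Y0.000
G1 X14.000 Y16.000
G1 X0.000 Y16.000
G1 X0.000 Y0.000
M2 ; end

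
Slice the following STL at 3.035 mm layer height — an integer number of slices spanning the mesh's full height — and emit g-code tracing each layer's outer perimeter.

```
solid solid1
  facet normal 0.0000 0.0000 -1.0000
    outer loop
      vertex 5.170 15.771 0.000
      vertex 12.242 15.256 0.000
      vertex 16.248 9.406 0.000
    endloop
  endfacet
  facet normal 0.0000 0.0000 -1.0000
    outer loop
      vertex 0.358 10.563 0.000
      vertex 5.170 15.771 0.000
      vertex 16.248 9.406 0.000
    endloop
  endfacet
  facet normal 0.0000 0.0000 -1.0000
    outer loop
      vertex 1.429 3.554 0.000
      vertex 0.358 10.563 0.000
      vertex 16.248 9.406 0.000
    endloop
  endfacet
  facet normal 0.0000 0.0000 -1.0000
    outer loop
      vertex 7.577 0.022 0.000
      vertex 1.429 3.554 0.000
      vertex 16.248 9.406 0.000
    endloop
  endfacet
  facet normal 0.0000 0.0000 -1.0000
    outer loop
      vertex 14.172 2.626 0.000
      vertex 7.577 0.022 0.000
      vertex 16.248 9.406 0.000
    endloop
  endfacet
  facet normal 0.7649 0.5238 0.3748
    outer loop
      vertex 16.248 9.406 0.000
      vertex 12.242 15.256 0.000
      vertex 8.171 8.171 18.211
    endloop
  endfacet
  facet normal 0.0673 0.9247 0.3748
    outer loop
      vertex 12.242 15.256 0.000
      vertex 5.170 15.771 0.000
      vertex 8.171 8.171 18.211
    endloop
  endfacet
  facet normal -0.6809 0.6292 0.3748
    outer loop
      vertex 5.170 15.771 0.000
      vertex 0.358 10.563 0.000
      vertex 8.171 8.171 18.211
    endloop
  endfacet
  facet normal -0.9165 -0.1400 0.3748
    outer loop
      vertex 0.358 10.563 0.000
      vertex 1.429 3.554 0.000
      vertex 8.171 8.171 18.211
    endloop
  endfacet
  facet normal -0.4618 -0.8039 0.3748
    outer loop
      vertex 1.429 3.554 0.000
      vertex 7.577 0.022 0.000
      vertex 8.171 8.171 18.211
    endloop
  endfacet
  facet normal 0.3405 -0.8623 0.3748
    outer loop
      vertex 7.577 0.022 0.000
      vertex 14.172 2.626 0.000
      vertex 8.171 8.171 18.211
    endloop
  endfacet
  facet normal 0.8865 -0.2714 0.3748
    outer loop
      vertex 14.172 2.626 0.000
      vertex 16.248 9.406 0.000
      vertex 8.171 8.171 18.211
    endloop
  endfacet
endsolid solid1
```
; perimeter-only toolpath
G21 ; units = mm
G90 ; absolute positioning
G28 ; home
; layer 1
G0 Z3.035
G0 X14.902 Y9.200
G1 X11.563 Y14.075
G1 X5.670 Y14.504
G1 X1.660 Y10.164
G1 X2.553 Y4.324
G1 X7.676 Y1.380
G1 X13.172 Y3.550
G1 X14.902 Y9.200
; layer 2
G0 Z6.070
G0 X13.556 Y8.994
G1 X10.885 Y12.894
G1 X6.170 Y13.238
G1 X2.962 Y9.766
G1 X3.676 Y5.093
G1 X7.775 Y2.738
G1 X12.172 Y4.474
G1 X13.556 Y8.994
; layer 3
G0 Z9.105
G0 X12.210 Y8.788
G1 X10.207 Y11.713
G1 X6.670 Y11.971
G1 X4.264 Y9.367
G1 X4.800 Y5.862
G1 X7.874 Y4.096
G1 X11.171 Y5.398
G1 X12.210 Y8.788
; layer 4
G0 Z12.141
G0 X10.863 Y8.583
G1 X9.528 Y10.533
G1 X7.171 Y10.704
G1 X5.567 Y8.968
G1 X5.924 Y6.632
G1 X7.973 Y5.455
G1 X10.171 Y6.323
G1 X10.863 Y8.583
; layer 5
G0 Z15.176
G0 X9.517 Y8.377
G1 X8.849 Y9.352
G1 X7.671 Y9.438
G1 X6.869 Y8.570
G1 X7.047 Y7.401
G1 X8.072 Y6.813
G1 X9.171 Y7.247
G1 X9.517 Y8.377
M2 ; end

The solid is a regular 7-sided pyramid, base circumscribed radius ≈ 8.17 mm, apex at z ≈ 18.2 mm. Slicing at Δz = 3.035 mm — 6 equal slices spanning the solid's height, so layer i sits at z = i·h/6 — gives 5 non-empty perimeters. Each is a 7-segment closed polygon; G0 lifts to the layer z and rapids to the start vertex, then G1 traces the edges. The cross-section shrinks linearly with z (the slice at the apex is degenerate and omitted).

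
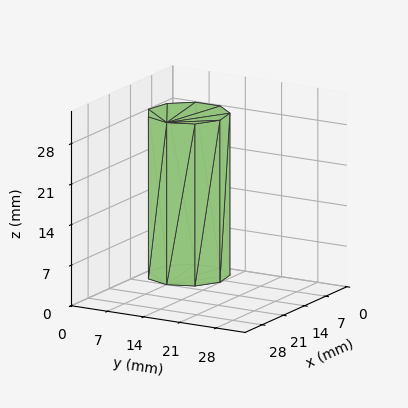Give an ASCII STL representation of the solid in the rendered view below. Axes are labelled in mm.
Reading the render: the shape is a regular 9-sided prism (a cylinder approximated with 9 flat sides), circumscribed radius ≈ 7 mm, height ≈ 28 mm (dimensions read to the nearest mm from the axis ticks). For the STL, each face is triangulated and given an outward normal.

solid part
  facet normal 0.0000 0.0000 -1.0000
    outer loop
      vertex 8.216 13.894 0.000
      vertex 12.362 11.500 0.000
      vertex 14.000 7.000 0.000
    endloop
  endfacet
  facet normal 0.0000 0.0000 -1.0000
    outer loop
      vertex 3.500 13.062 0.000
      vertex 8.216 13.894 0.000
      vertex 14.000 7.000 0.000
    endloop
  endfacet
  facet normal 0.0000 0.0000 -1.0000
    outer loop
      vertex 0.422 9.394 0.000
      vertex 3.500 13.062 0.000
      vertex 14.000 7.000 0.000
    endloop
  endfacet
  facet normal 0.0000 0.0000 -1.0000
    outer loop
      vertex 0.422 4.606 0.000
      vertex 0.422 9.394 0.000
      vertex 14.000 7.000 0.000
    endloop
  endfacet
  facet normal 0.0000 0.0000 -1.0000
    outer loop
      vertex 3.500 0.938 0.000
      vertex 0.422 4.606 0.000
      vertex 14.000 7.000 0.000
    endloop
  endfacet
  facet normal 0.0000 0.0000 -1.0000
    outer loop
      vertex 8.216 0.106 0.000
      vertex 3.500 0.938 0.000
      vertex 14.000 7.000 0.000
    endloop
  endfacet
  facet normal 0.0000 0.0000 -1.0000
    outer loop
      vertex 12.362 2.500 0.000
      vertex 8.216 0.106 0.000
      vertex 14.000 7.000 0.000
    endloop
  endfacet
  facet normal 0.0000 0.0000 1.0000
    outer loop
      vertex 14.000 7.000 28.000
      vertex 12.362 11.500 28.000
      vertex 8.216 13.894 28.000
    endloop
  endfacet
  facet normal 0.0000 0.0000 1.0000
    outer loop
      vertex 14.000 7.000 28.000
      vertex 8.216 13.894 28.000
      vertex 3.500 13.062 28.000
    endloop
  endfacet
  facet normal 0.0000 0.0000 1.0000
    outer loop
      vertex 14.000 7.000 28.000
      vertex 3.500 13.062 28.000
      vertex 0.422 9.394 28.000
    endloop
  endfacet
  facet normal 0.0000 0.0000 1.0000
    outer loop
      vertex 14.000 7.000 28.000
      vertex 0.422 9.394 28.000
      vertex 0.422 4.606 28.000
    endloop
  endfacet
  facet normal 0.0000 0.0000 1.0000
    outer loop
      vertex 14.000 7.000 28.000
      vertex 0.422 4.606 28.000
      vertex 3.500 0.938 28.000
    endloop
  endfacet
  facet normal 0.0000 0.0000 1.0000
    outer loop
      vertex 14.000 7.000 28.000
      vertex 3.500 0.938 28.000
      vertex 8.216 0.106 28.000
    endloop
  endfacet
  facet normal 0.0000 0.0000 1.0000
    outer loop
      vertex 14.000 7.000 28.000
      vertex 8.216 0.106 28.000
      vertex 12.362 2.500 28.000
    endloop
  endfacet
  facet normal 0.9397 0.3420 0.0000
    outer loop
      vertex 14.000 7.000 0.000
      vertex 12.362 11.500 0.000
      vertex 12.362 11.500 28.000
    endloop
  endfacet
  facet normal 0.9397 0.3420 0.0000
    outer loop
      vertex 14.000 7.000 0.000
      vertex 12.362 11.500 28.000
      vertex 14.000 7.000 28.000
    endloop
  endfacet
  facet normal 0.5000 0.8660 0.0000
    outer loop
      vertex 12.362 11.500 0.000
      vertex 8.216 13.894 0.000
      vertex 8.216 13.894 28.000
    endloop
  endfacet
  facet normal 0.5000 0.8660 0.0000
    outer loop
      vertex 12.362 11.500 0.000
      vertex 8.216 13.894 28.000
      vertex 12.362 11.500 28.000
    endloop
  endfacet
  facet normal -0.1737 0.9848 0.0000
    outer loop
      vertex 8.216 13.894 0.000
      vertex 3.500 13.062 0.000
      vertex 3.500 13.062 28.000
    endloop
  endfacet
  facet normal -0.1737 0.9848 0.0000
    outer loop
      vertex 8.216 13.894 0.000
      vertex 3.500 13.062 28.000
      vertex 8.216 13.894 28.000
    endloop
  endfacet
  facet normal -0.7660 0.6428 0.0000
    outer loop
      vertex 3.500 13.062 0.000
      vertex 0.422 9.394 0.000
      vertex 0.422 9.394 28.000
    endloop
  endfacet
  facet normal -0.7660 0.6428 0.0000
    outer loop
      vertex 3.500 13.062 0.000
      vertex 0.422 9.394 28.000
      vertex 3.500 13.062 28.000
    endloop
  endfacet
  facet normal -1.0000 0.0000 0.0000
    outer loop
      vertex 0.422 9.394 0.000
      vertex 0.422 4.606 0.000
      vertex 0.422 4.606 28.000
    endloop
  endfacet
  facet normal -1.0000 0.0000 0.0000
    outer loop
      vertex 0.422 9.394 0.000
      vertex 0.422 4.606 28.000
      vertex 0.422 9.394 28.000
    endloop
  endfacet
  facet normal -0.7660 -0.6428 0.0000
    outer loop
      vertex 0.422 4.606 0.000
      vertex 3.500 0.938 0.000
      vertex 3.500 0.938 28.000
    endloop
  endfacet
  facet normal -0.7660 -0.6428 0.0000
    outer loop
      vertex 0.422 4.606 0.000
      vertex 3.500 0.938 28.000
      vertex 0.422 4.606 28.000
    endloop
  endfacet
  facet normal -0.1737 -0.9848 0.0000
    outer loop
      vertex 3.500 0.938 0.000
      vertex 8.216 0.106 0.000
      vertex 8.216 0.106 28.000
    endloop
  endfacet
  facet normal -0.1737 -0.9848 0.0000
    outer loop
      vertex 3.500 0.938 0.000
      vertex 8.216 0.106 28.000
      vertex 3.500 0.938 28.000
    endloop
  endfacet
  facet normal 0.5000 -0.8660 0.0000
    outer loop
      vertex 8.216 0.106 0.000
      vertex 12.362 2.500 0.000
      vertex 12.362 2.500 28.000
    endloop
  endfacet
  facet normal 0.5000 -0.8660 0.0000
    outer loop
      vertex 8.216 0.106 0.000
      vertex 12.362 2.500 28.000
      vertex 8.216 0.106 28.000
    endloop
  endfacet
  facet normal 0.9397 -0.3420 0.0000
    outer loop
      vertex 12.362 2.500 0.000
      vertex 14.000 7.000 0.000
      vertex 14.000 7.000 28.000
    endloop
  endfacet
  facet normal 0.9397 -0.3420 0.0000
    outer loop
      vertex 12.362 2.500 0.000
      vertex 14.000 7.000 28.000
      vertex 12.362 2.500 28.000
    endloop
  endfacet
endsolid part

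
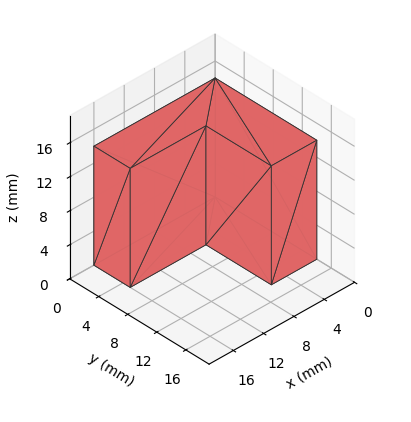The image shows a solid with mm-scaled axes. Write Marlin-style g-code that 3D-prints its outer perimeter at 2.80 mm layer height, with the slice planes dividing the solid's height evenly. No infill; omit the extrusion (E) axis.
Reading the render: the shape is an L-shaped prism: outer 16 × 14 mm, arm thicknesses ≈ 5 mm (horizontal) and 6 mm (vertical), extruded 14 mm in z (dimensions read to the nearest mm from the axis ticks). For the g-code, the solid's height is divided into equal slices at the stated Δz and each level perimeter traced with G1 moves after a G0 lift.

; perimeter-only toolpath
G21 ; units = mm
G90 ; absolute positioning
G28 ; home
; layer 1
G0 Z2.80
G0 X0.00 Y0.00
G1 X16.00 Y0.00
G1 X16.00 Y5.00
G1 X6.00 Y5.00
G1 X6.00 Y14.00
G1 X0.00 Y14.00
G1 X0.00 Y0.00
; layer 2
G0 Z5.60
G0 X0.00 Y0.00
G1 X16.00 Y0.00
G1 X16.00 Y5.00
G1 X6.00 Y5.00
G1 X6.00 Y14.00
G1 X0.00 Y14.00
G1 X0.00 Y0.00
; layer 3
G0 Z8.40
G0 X0.00 Y0.00
G1 X16.00 Y0.00
G1 X16.00 Y5.00
G1 X6.00 Y5.00
G1 X6.00 Y14.00
G1 X0.00 Y14.00
G1 X0.00 Y0.00
; layer 4
G0 Z11.20
G0 X0.00 Y0.00
G1 X16.00 Y0.00
G1 X16.00 Y5.00
G1 X6.00 Y5.00
G1 X6.00 Y14.00
G1 X0.00 Y14.00
G1 X0.00 Y0.00
; layer 5
G0 Z14.00
G0 X0.00 Y0.00
G1 X16.00 Y0.00
G1 X16.00 Y5.00
G1 X6.00 Y5.00
G1 X6.00 Y14.00
G1 X0.00 Y14.00
G1 X0.00 Y0.00
M2 ; end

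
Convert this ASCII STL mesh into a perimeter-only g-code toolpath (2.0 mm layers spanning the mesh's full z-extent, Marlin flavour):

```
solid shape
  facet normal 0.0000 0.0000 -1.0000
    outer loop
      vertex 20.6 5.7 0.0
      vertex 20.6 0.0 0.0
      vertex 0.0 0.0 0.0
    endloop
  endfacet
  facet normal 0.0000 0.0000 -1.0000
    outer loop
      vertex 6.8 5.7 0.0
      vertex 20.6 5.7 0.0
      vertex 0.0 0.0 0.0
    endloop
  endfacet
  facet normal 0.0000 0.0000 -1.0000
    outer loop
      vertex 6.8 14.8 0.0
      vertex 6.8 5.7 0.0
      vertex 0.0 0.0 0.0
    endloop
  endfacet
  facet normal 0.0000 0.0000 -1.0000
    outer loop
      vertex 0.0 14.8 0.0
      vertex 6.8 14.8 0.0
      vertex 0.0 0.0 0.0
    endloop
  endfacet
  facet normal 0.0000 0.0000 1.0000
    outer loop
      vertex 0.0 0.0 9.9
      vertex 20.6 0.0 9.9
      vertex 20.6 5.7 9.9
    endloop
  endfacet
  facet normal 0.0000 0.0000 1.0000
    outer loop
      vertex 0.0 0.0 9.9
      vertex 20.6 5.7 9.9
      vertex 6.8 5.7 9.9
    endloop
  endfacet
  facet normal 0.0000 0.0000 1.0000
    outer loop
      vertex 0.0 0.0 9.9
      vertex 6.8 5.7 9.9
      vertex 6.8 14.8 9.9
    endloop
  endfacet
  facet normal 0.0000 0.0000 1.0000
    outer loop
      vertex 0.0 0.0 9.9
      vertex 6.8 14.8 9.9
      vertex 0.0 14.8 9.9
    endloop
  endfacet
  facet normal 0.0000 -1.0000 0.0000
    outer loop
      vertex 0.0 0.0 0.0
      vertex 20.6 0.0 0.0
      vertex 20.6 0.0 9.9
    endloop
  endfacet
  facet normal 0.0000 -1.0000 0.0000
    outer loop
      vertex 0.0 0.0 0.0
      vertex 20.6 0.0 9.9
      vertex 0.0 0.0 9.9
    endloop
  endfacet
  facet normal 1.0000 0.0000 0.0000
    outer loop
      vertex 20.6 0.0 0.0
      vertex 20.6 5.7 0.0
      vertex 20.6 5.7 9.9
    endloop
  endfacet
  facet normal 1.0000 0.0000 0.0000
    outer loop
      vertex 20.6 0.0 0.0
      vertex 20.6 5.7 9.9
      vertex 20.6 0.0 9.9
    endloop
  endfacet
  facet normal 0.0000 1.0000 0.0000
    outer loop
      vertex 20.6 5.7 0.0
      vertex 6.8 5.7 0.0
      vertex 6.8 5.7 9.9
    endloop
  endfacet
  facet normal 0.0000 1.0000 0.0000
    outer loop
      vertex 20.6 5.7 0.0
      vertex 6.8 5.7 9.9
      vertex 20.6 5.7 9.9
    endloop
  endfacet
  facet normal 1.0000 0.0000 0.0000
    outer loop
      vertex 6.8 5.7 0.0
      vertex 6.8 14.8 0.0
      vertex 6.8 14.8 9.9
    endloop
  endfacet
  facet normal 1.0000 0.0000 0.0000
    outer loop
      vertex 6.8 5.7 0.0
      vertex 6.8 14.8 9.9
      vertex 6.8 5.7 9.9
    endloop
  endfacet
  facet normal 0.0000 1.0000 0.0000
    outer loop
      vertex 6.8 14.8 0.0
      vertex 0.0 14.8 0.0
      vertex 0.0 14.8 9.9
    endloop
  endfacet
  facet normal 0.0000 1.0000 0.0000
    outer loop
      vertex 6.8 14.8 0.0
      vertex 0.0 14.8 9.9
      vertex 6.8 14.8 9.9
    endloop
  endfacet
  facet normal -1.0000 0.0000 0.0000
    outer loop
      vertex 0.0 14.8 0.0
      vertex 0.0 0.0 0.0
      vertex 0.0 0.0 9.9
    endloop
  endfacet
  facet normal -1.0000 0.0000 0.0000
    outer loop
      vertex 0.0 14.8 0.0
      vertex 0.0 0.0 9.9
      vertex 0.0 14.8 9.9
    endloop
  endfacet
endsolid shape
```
; perimeter-only toolpath
G21 ; units = mm
G90 ; absolute positioning
G28 ; home
; layer 1
G0 Z2.0
G0 X0.0 Y0.0
G1 X20.6 Y0.0
G1 X20.6 Y5.7
G1 X6.8 Y5.7
G1 X6.8 Y14.8
G1 X0.0 Y14.8
G1 X0.0 Y0.0
; layer 2
G0 Z4.0
G0 X0.0 Y0.0
G1 X20.6 Y0.0
G1 X20.6 Y5.7
G1 X6.8 Y5.7
G1 X6.8 Y14.8
G1 X0.0 Y14.8
G1 X0.0 Y0.0
; layer 3
G0 Z5.9
G0 X0.0 Y0.0
G1 X20.6 Y0.0
G1 X20.6 Y5.7
G1 X6.8 Y5.7
G1 X6.8 Y14.8
G1 X0.0 Y14.8
G1 X0.0 Y0.0
; layer 4
G0 Z7.9
G0 X0.0 Y0.0
G1 X20.6 Y0.0
G1 X20.6 Y5.7
G1 X6.8 Y5.7
G1 X6.8 Y14.8
G1 X0.0 Y14.8
G1 X0.0 Y0.0
; layer 5
G0 Z9.9
G0 X0.0 Y0.0
G1 X20.6 Y0.0
G1 X20.6 Y5.7
G1 X6.8 Y5.7
G1 X6.8 Y14.8
G1 X0.0 Y14.8
G1 X0.0 Y0.0
M2 ; end

The solid is an L-shaped prism: outer 20.6 × 14.8 mm, arm thicknesses ≈ 5.7 mm (horizontal) and 6.8 mm (vertical), extruded 9.9 mm in z. Slicing at Δz = 2.0 mm — 5 equal slices spanning the solid's height, so layer i sits at z = i·h/5 — gives 5 non-empty perimeters. Each is a 6-segment closed polygon; G0 lifts to the layer z and rapids to the start vertex, then G1 traces the edges.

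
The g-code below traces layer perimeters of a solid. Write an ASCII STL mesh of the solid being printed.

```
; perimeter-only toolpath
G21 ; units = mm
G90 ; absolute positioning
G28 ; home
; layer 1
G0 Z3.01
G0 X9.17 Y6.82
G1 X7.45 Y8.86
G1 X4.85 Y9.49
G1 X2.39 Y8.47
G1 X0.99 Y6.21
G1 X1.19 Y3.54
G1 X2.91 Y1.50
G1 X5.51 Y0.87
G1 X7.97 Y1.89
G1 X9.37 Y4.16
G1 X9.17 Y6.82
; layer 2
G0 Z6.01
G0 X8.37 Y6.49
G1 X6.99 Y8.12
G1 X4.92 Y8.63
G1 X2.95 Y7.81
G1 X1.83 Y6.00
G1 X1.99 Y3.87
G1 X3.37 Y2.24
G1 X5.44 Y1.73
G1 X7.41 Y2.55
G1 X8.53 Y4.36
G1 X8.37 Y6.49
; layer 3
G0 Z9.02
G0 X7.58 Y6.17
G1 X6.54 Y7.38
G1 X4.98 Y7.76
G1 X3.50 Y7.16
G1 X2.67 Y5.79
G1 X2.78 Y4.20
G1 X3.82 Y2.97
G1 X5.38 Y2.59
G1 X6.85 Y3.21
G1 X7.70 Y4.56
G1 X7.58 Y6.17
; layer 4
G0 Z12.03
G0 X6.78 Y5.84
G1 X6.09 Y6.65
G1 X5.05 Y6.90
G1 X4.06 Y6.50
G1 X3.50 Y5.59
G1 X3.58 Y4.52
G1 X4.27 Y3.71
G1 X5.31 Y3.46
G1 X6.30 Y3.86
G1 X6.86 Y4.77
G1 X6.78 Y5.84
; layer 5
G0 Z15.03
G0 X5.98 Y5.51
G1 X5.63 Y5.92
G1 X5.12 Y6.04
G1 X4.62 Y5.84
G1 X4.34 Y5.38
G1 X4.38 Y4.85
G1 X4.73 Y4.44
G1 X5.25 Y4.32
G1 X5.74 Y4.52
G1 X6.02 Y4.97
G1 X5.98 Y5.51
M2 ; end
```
solid part
  facet normal 0.0000 0.0000 -1.0000
    outer loop
      vertex 4.79 10.35 0.00
      vertex 7.90 9.59 0.00
      vertex 9.97 7.15 0.00
    endloop
  endfacet
  facet normal 0.0000 0.0000 -1.0000
    outer loop
      vertex 1.83 9.13 0.00
      vertex 4.79 10.35 0.00
      vertex 9.97 7.15 0.00
    endloop
  endfacet
  facet normal 0.0000 0.0000 -1.0000
    outer loop
      vertex 0.15 6.41 0.00
      vertex 1.83 9.13 0.00
      vertex 9.97 7.15 0.00
    endloop
  endfacet
  facet normal 0.0000 0.0000 -1.0000
    outer loop
      vertex 0.39 3.21 0.00
      vertex 0.15 6.41 0.00
      vertex 9.97 7.15 0.00
    endloop
  endfacet
  facet normal 0.0000 0.0000 -1.0000
    outer loop
      vertex 2.46 0.77 0.00
      vertex 0.39 3.21 0.00
      vertex 9.97 7.15 0.00
    endloop
  endfacet
  facet normal 0.0000 0.0000 -1.0000
    outer loop
      vertex 5.57 0.01 0.00
      vertex 2.46 0.77 0.00
      vertex 9.97 7.15 0.00
    endloop
  endfacet
  facet normal 0.0000 0.0000 -1.0000
    outer loop
      vertex 8.53 1.23 0.00
      vertex 5.57 0.01 0.00
      vertex 9.97 7.15 0.00
    endloop
  endfacet
  facet normal 0.0000 0.0000 -1.0000
    outer loop
      vertex 10.21 3.95 0.00
      vertex 8.53 1.23 0.00
      vertex 9.97 7.15 0.00
    endloop
  endfacet
  facet normal 0.7356 0.6241 0.2635
    outer loop
      vertex 9.97 7.15 0.00
      vertex 7.90 9.59 0.00
      vertex 5.18 5.18 18.04
    endloop
  endfacet
  facet normal 0.2290 0.9371 0.2636
    outer loop
      vertex 7.90 9.59 0.00
      vertex 4.79 10.35 0.00
      vertex 5.18 5.18 18.04
    endloop
  endfacet
  facet normal -0.3676 0.8919 0.2635
    outer loop
      vertex 4.79 10.35 0.00
      vertex 1.83 9.13 0.00
      vertex 5.18 5.18 18.04
    endloop
  endfacet
  facet normal -0.8208 0.5069 0.2634
    outer loop
      vertex 1.83 9.13 0.00
      vertex 0.15 6.41 0.00
      vertex 5.18 5.18 18.04
    endloop
  endfacet
  facet normal -0.9620 -0.0722 0.2633
    outer loop
      vertex 0.15 6.41 0.00
      vertex 0.39 3.21 0.00
      vertex 5.18 5.18 18.04
    endloop
  endfacet
  facet normal -0.7356 -0.6241 0.2635
    outer loop
      vertex 0.39 3.21 0.00
      vertex 2.46 0.77 0.00
      vertex 5.18 5.18 18.04
    endloop
  endfacet
  facet normal -0.2290 -0.9371 0.2636
    outer loop
      vertex 2.46 0.77 0.00
      vertex 5.57 0.01 0.00
      vertex 5.18 5.18 18.04
    endloop
  endfacet
  facet normal 0.3676 -0.8919 0.2635
    outer loop
      vertex 5.57 0.01 0.00
      vertex 8.53 1.23 0.00
      vertex 5.18 5.18 18.04
    endloop
  endfacet
  facet normal 0.8208 -0.5069 0.2634
    outer loop
      vertex 8.53 1.23 0.00
      vertex 10.21 3.95 0.00
      vertex 5.18 5.18 18.04
    endloop
  endfacet
  facet normal 0.9620 0.0722 0.2633
    outer loop
      vertex 10.21 3.95 0.00
      vertex 9.97 7.15 0.00
      vertex 5.18 5.18 18.04
    endloop
  endfacet
endsolid part

The G0 Z moves step by Δz≈3.01 mm. The G1 loops shrink linearly with z, so the solid tapers from its base footprint up to z≈18. Closing with a flat bottom cap and the tapered top and triangulating gives 18 facets — a regular 10-sided pyramid, base circumscribed radius ≈ 5.18 mm, apex at z ≈ 18 mm.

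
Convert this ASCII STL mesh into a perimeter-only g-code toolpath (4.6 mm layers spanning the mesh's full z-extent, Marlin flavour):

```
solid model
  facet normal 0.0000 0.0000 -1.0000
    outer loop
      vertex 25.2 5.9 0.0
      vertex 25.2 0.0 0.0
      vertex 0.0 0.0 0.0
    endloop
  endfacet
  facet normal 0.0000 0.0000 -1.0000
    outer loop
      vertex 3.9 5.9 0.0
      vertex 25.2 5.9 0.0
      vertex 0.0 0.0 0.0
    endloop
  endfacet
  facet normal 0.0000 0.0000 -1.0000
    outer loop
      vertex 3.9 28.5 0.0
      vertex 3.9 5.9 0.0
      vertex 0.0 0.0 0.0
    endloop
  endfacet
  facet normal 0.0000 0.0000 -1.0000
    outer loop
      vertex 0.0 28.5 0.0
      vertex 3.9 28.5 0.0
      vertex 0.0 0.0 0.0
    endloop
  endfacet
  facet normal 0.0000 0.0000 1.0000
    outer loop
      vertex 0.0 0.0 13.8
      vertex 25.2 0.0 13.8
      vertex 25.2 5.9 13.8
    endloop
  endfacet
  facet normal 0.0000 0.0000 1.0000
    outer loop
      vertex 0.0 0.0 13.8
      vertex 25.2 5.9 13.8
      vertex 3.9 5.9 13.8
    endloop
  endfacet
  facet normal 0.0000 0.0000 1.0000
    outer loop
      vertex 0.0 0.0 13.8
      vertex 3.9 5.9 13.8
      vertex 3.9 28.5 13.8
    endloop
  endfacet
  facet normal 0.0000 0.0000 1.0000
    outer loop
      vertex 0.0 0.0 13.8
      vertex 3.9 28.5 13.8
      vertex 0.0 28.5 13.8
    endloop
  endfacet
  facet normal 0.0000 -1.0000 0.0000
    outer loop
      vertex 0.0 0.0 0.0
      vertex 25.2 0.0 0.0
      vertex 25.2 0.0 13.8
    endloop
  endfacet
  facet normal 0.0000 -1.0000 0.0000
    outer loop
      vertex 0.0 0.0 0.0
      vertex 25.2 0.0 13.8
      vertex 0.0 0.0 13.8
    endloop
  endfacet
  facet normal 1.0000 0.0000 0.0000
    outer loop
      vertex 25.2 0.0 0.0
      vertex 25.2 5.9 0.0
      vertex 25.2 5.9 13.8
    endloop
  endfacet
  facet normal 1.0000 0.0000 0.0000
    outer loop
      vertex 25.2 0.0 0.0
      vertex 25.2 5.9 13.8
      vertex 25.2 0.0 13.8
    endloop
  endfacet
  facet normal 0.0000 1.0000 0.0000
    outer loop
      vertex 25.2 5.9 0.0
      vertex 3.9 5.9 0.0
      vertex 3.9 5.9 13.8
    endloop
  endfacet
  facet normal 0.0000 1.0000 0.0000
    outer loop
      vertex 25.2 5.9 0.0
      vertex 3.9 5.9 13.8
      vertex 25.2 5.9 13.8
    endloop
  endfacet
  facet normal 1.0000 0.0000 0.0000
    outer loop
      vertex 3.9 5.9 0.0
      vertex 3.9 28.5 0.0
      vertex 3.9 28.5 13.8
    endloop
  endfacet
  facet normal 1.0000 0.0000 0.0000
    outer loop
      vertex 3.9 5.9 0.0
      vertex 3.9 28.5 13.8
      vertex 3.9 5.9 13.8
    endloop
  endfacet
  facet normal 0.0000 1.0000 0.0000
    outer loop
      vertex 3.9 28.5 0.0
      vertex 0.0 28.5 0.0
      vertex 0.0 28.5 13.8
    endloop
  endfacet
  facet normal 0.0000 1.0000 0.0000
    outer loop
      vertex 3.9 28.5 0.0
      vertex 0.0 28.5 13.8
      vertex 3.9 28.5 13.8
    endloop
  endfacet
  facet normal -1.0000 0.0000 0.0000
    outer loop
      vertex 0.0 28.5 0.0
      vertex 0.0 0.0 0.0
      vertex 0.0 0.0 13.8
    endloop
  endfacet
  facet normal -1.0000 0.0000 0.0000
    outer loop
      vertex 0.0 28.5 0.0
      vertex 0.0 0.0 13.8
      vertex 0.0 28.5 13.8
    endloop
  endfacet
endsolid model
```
; perimeter-only toolpath
G21 ; units = mm
G90 ; absolute positioning
G28 ; home
; layer 1
G0 Z4.6
G0 X0.0 Y0.0
G1 X25.2 Y0.0
G1 X25.2 Y5.9
G1 X3.9 Y5.9
G1 X3.9 Y28.5
G1 X0.0 Y28.5
G1 X0.0 Y0.0
; layer 2
G0 Z9.2
G0 X0.0 Y0.0
G1 X25.2 Y0.0
G1 X25.2 Y5.9
G1 X3.9 Y5.9
G1 X3.9 Y28.5
G1 X0.0 Y28.5
G1 X0.0 Y0.0
; layer 3
G0 Z13.8
G0 X0.0 Y0.0
G1 X25.2 Y0.0
G1 X25.2 Y5.9
G1 X3.9 Y5.9
G1 X3.9 Y28.5
G1 X0.0 Y28.5
G1 X0.0 Y0.0
M2 ; end

The solid is an L-shaped prism: outer 25.2 × 28.5 mm, arm thicknesses ≈ 5.9 mm (horizontal) and 3.9 mm (vertical), extruded 13.8 mm in z. Slicing at Δz = 4.6 mm — 3 equal slices spanning the solid's height, so layer i sits at z = i·h/3 — gives 3 non-empty perimeters. Each is a 6-segment closed polygon; G0 lifts to the layer z and rapids to the start vertex, then G1 traces the edges.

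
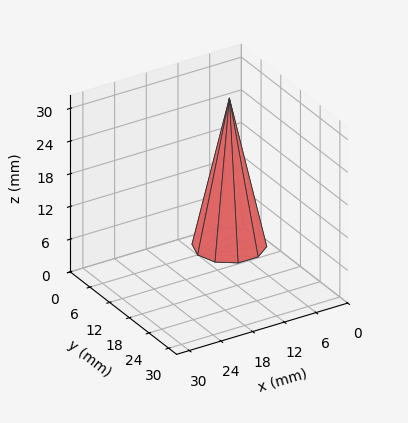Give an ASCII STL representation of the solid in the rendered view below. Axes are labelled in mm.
Reading the render: the shape is a regular 10-sided pyramid, base circumscribed radius ≈ 6 mm, apex at z ≈ 27 mm (dimensions read to the nearest mm from the axis ticks). For the STL, each face is triangulated and given an outward normal.

solid part
  facet normal 0.0000 0.0000 -1.0000
    outer loop
      vertex 7.9 11.7 0.0
      vertex 10.9 9.5 0.0
      vertex 12.0 6.0 0.0
    endloop
  endfacet
  facet normal 0.0000 0.0000 -1.0000
    outer loop
      vertex 4.1 11.7 0.0
      vertex 7.9 11.7 0.0
      vertex 12.0 6.0 0.0
    endloop
  endfacet
  facet normal 0.0000 0.0000 -1.0000
    outer loop
      vertex 1.1 9.5 0.0
      vertex 4.1 11.7 0.0
      vertex 12.0 6.0 0.0
    endloop
  endfacet
  facet normal 0.0000 0.0000 -1.0000
    outer loop
      vertex 0.0 6.0 0.0
      vertex 1.1 9.5 0.0
      vertex 12.0 6.0 0.0
    endloop
  endfacet
  facet normal 0.0000 0.0000 -1.0000
    outer loop
      vertex 1.1 2.5 0.0
      vertex 0.0 6.0 0.0
      vertex 12.0 6.0 0.0
    endloop
  endfacet
  facet normal 0.0000 0.0000 -1.0000
    outer loop
      vertex 4.1 0.3 0.0
      vertex 1.1 2.5 0.0
      vertex 12.0 6.0 0.0
    endloop
  endfacet
  facet normal 0.0000 0.0000 -1.0000
    outer loop
      vertex 7.9 0.3 0.0
      vertex 4.1 0.3 0.0
      vertex 12.0 6.0 0.0
    endloop
  endfacet
  facet normal 0.0000 0.0000 -1.0000
    outer loop
      vertex 10.9 2.5 0.0
      vertex 7.9 0.3 0.0
      vertex 12.0 6.0 0.0
    endloop
  endfacet
  facet normal 0.9333 0.2933 0.2074
    outer loop
      vertex 12.0 6.0 0.0
      vertex 10.9 9.5 0.0
      vertex 6.0 6.0 27.0
    endloop
  endfacet
  facet normal 0.5785 0.7889 0.2073
    outer loop
      vertex 10.9 9.5 0.0
      vertex 7.9 11.7 0.0
      vertex 6.0 6.0 27.0
    endloop
  endfacet
  facet normal 0.0000 0.9784 0.2066
    outer loop
      vertex 7.9 11.7 0.0
      vertex 4.1 11.7 0.0
      vertex 6.0 6.0 27.0
    endloop
  endfacet
  facet normal -0.5785 0.7889 0.2073
    outer loop
      vertex 4.1 11.7 0.0
      vertex 1.1 9.5 0.0
      vertex 6.0 6.0 27.0
    endloop
  endfacet
  facet normal -0.9333 0.2933 0.2074
    outer loop
      vertex 1.1 9.5 0.0
      vertex 0.0 6.0 0.0
      vertex 6.0 6.0 27.0
    endloop
  endfacet
  facet normal -0.9333 -0.2933 0.2074
    outer loop
      vertex 0.0 6.0 0.0
      vertex 1.1 2.5 0.0
      vertex 6.0 6.0 27.0
    endloop
  endfacet
  facet normal -0.5785 -0.7889 0.2073
    outer loop
      vertex 1.1 2.5 0.0
      vertex 4.1 0.3 0.0
      vertex 6.0 6.0 27.0
    endloop
  endfacet
  facet normal 0.0000 -0.9784 0.2066
    outer loop
      vertex 4.1 0.3 0.0
      vertex 7.9 0.3 0.0
      vertex 6.0 6.0 27.0
    endloop
  endfacet
  facet normal 0.5785 -0.7889 0.2073
    outer loop
      vertex 7.9 0.3 0.0
      vertex 10.9 2.5 0.0
      vertex 6.0 6.0 27.0
    endloop
  endfacet
  facet normal 0.9333 -0.2933 0.2074
    outer loop
      vertex 10.9 2.5 0.0
      vertex 12.0 6.0 0.0
      vertex 6.0 6.0 27.0
    endloop
  endfacet
endsolid part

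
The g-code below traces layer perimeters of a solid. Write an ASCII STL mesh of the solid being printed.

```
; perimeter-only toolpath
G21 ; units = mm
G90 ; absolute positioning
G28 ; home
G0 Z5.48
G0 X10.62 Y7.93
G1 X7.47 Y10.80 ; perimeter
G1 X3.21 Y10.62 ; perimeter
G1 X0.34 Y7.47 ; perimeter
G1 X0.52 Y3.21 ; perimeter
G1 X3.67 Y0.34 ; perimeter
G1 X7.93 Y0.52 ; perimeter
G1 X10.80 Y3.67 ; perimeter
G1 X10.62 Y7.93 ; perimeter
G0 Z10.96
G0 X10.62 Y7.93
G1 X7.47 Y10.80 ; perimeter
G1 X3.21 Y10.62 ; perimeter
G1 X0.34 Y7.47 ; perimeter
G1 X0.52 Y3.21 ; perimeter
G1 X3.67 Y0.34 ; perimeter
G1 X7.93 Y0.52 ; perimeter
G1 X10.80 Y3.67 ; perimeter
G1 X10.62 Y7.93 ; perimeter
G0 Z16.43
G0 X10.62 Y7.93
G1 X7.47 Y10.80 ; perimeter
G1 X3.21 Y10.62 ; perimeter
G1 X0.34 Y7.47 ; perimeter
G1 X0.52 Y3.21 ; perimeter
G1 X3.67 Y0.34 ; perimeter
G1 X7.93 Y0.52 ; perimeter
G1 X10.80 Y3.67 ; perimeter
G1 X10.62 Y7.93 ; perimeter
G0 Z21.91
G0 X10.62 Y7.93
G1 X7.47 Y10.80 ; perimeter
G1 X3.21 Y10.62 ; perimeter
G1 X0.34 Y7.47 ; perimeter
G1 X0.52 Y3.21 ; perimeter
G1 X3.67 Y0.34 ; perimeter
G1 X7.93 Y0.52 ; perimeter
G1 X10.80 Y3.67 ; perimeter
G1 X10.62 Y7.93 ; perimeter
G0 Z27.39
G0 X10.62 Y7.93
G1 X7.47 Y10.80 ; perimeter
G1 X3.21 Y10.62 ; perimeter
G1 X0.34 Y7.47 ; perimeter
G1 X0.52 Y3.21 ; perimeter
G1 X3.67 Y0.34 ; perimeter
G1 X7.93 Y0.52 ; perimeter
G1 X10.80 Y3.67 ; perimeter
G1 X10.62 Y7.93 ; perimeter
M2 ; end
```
solid part
  facet normal 0.0000 0.0000 -1.0000
    outer loop
      vertex 3.21 10.62 0.00
      vertex 7.47 10.80 0.00
      vertex 10.62 7.93 0.00
    endloop
  endfacet
  facet normal 0.0000 0.0000 -1.0000
    outer loop
      vertex 0.34 7.47 0.00
      vertex 3.21 10.62 0.00
      vertex 10.62 7.93 0.00
    endloop
  endfacet
  facet normal 0.0000 0.0000 -1.0000
    outer loop
      vertex 0.52 3.21 0.00
      vertex 0.34 7.47 0.00
      vertex 10.62 7.93 0.00
    endloop
  endfacet
  facet normal 0.0000 0.0000 -1.0000
    outer loop
      vertex 3.67 0.34 0.00
      vertex 0.52 3.21 0.00
      vertex 10.62 7.93 0.00
    endloop
  endfacet
  facet normal 0.0000 0.0000 -1.0000
    outer loop
      vertex 7.93 0.52 0.00
      vertex 3.67 0.34 0.00
      vertex 10.62 7.93 0.00
    endloop
  endfacet
  facet normal 0.0000 0.0000 -1.0000
    outer loop
      vertex 10.80 3.67 0.00
      vertex 7.93 0.52 0.00
      vertex 10.62 7.93 0.00
    endloop
  endfacet
  facet normal 0.0000 0.0000 1.0000
    outer loop
      vertex 10.62 7.93 27.39
      vertex 7.47 10.80 27.39
      vertex 3.21 10.62 27.39
    endloop
  endfacet
  facet normal 0.0000 0.0000 1.0000
    outer loop
      vertex 10.62 7.93 27.39
      vertex 3.21 10.62 27.39
      vertex 0.34 7.47 27.39
    endloop
  endfacet
  facet normal 0.0000 0.0000 1.0000
    outer loop
      vertex 10.62 7.93 27.39
      vertex 0.34 7.47 27.39
      vertex 0.52 3.21 27.39
    endloop
  endfacet
  facet normal 0.0000 0.0000 1.0000
    outer loop
      vertex 10.62 7.93 27.39
      vertex 0.52 3.21 27.39
      vertex 3.67 0.34 27.39
    endloop
  endfacet
  facet normal 0.0000 0.0000 1.0000
    outer loop
      vertex 10.62 7.93 27.39
      vertex 3.67 0.34 27.39
      vertex 7.93 0.52 27.39
    endloop
  endfacet
  facet normal 0.0000 0.0000 1.0000
    outer loop
      vertex 10.62 7.93 27.39
      vertex 7.93 0.52 27.39
      vertex 10.80 3.67 27.39
    endloop
  endfacet
  facet normal 0.6735 0.7392 0.0000
    outer loop
      vertex 10.62 7.93 0.00
      vertex 7.47 10.80 0.00
      vertex 7.47 10.80 27.39
    endloop
  endfacet
  facet normal 0.6735 0.7392 0.0000
    outer loop
      vertex 10.62 7.93 0.00
      vertex 7.47 10.80 27.39
      vertex 10.62 7.93 27.39
    endloop
  endfacet
  facet normal -0.0422 0.9991 0.0000
    outer loop
      vertex 7.47 10.80 0.00
      vertex 3.21 10.62 0.00
      vertex 3.21 10.62 27.39
    endloop
  endfacet
  facet normal -0.0422 0.9991 0.0000
    outer loop
      vertex 7.47 10.80 0.00
      vertex 3.21 10.62 27.39
      vertex 7.47 10.80 27.39
    endloop
  endfacet
  facet normal -0.7392 0.6735 0.0000
    outer loop
      vertex 3.21 10.62 0.00
      vertex 0.34 7.47 0.00
      vertex 0.34 7.47 27.39
    endloop
  endfacet
  facet normal -0.7392 0.6735 0.0000
    outer loop
      vertex 3.21 10.62 0.00
      vertex 0.34 7.47 27.39
      vertex 3.21 10.62 27.39
    endloop
  endfacet
  facet normal -0.9991 -0.0422 0.0000
    outer loop
      vertex 0.34 7.47 0.00
      vertex 0.52 3.21 0.00
      vertex 0.52 3.21 27.39
    endloop
  endfacet
  facet normal -0.9991 -0.0422 0.0000
    outer loop
      vertex 0.34 7.47 0.00
      vertex 0.52 3.21 27.39
      vertex 0.34 7.47 27.39
    endloop
  endfacet
  facet normal -0.6735 -0.7392 0.0000
    outer loop
      vertex 0.52 3.21 0.00
      vertex 3.67 0.34 0.00
      vertex 3.67 0.34 27.39
    endloop
  endfacet
  facet normal -0.6735 -0.7392 0.0000
    outer loop
      vertex 0.52 3.21 0.00
      vertex 3.67 0.34 27.39
      vertex 0.52 3.21 27.39
    endloop
  endfacet
  facet normal 0.0422 -0.9991 0.0000
    outer loop
      vertex 3.67 0.34 0.00
      vertex 7.93 0.52 0.00
      vertex 7.93 0.52 27.39
    endloop
  endfacet
  facet normal 0.0422 -0.9991 0.0000
    outer loop
      vertex 3.67 0.34 0.00
      vertex 7.93 0.52 27.39
      vertex 3.67 0.34 27.39
    endloop
  endfacet
  facet normal 0.7392 -0.6735 0.0000
    outer loop
      vertex 7.93 0.52 0.00
      vertex 10.80 3.67 0.00
      vertex 10.80 3.67 27.39
    endloop
  endfacet
  facet normal 0.7392 -0.6735 0.0000
    outer loop
      vertex 7.93 0.52 0.00
      vertex 10.80 3.67 27.39
      vertex 7.93 0.52 27.39
    endloop
  endfacet
  facet normal 0.9991 0.0422 0.0000
    outer loop
      vertex 10.80 3.67 0.00
      vertex 10.62 7.93 0.00
      vertex 10.62 7.93 27.39
    endloop
  endfacet
  facet normal 0.9991 0.0422 0.0000
    outer loop
      vertex 10.80 3.67 0.00
      vertex 10.62 7.93 27.39
      vertex 10.80 3.67 27.39
    endloop
  endfacet
endsolid part

The G0 Z moves step by Δz≈5.48 mm. Every layer's G1 loop is the same polygon, so the solid is a straight extrusion of it from z=0 to z≈27.4. Closing with flat bottom and top caps and triangulating gives 28 facets — a regular 8-sided prism (a cylinder approximated with 8 flat sides), circumscribed radius ≈ 5.57 mm, height ≈ 27.4 mm.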